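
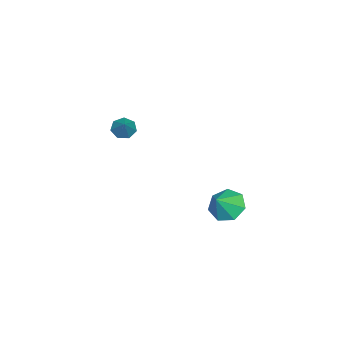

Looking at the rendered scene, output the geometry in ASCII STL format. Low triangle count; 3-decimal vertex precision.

solid 
facet normal -0.681 0.144 -0.718
outer loop
vertex -0.001 4.119 -2.069
vertex -0.674 3.419 -1.572
vertex -0.591 4.497 -1.434
endloop
endfacet
facet normal 0.693 0.680 0.239
outer loop
vertex -0.001 4.119 -2.069
vertex -0.591 4.497 -1.434
vertex 0.354 3.201 -0.488
endloop
endfacet
facet normal -0.681 0.144 -0.718
outer loop
vertex -0.591 4.497 -1.434
vertex -0.674 3.419 -1.572
vertex -1.243 4.064 -0.903
endloop
endfacet
facet normal 0.164 0.657 0.736
outer loop
vertex -0.591 4.497 -1.434
vertex -1.243 4.064 -0.903
vertex 0.354 3.201 -0.488
endloop
endfacet
facet normal -0.680 0.145 -0.718
outer loop
vertex -1.243 4.064 -0.903
vertex -0.674 3.419 -1.572
vertex -1.467 3.145 -0.876
endloop
endfacet
facet normal -0.210 0.080 0.974
outer loop
vertex -1.243 4.064 -0.903
vertex -1.467 3.145 -0.876
vertex 0.354 3.201 -0.488
endloop
endfacet
facet normal -0.680 0.145 -0.718
outer loop
vertex -1.467 3.145 -0.876
vertex -0.674 3.419 -1.572
vertex -1.093 2.433 -1.374
endloop
endfacet
facet normal -0.146 -0.617 0.773
outer loop
vertex -1.467 3.145 -0.876
vertex -1.093 2.433 -1.374
vertex 0.354 3.201 -0.488
endloop
endfacet
facet normal -0.681 0.145 -0.718
outer loop
vertex -1.093 2.433 -1.374
vertex -0.674 3.419 -1.572
vertex -0.404 2.463 -2.021
endloop
endfacet
facet normal 0.307 -0.908 0.285
outer loop
vertex -1.093 2.433 -1.374
vertex -0.404 2.463 -2.021
vertex 0.354 3.201 -0.488
endloop
endfacet
facet normal -0.681 0.145 -0.718
outer loop
vertex -0.404 2.463 -2.021
vertex -0.674 3.419 -1.572
vertex 0.082 3.213 -2.33
endloop
endfacet
facet normal 0.809 -0.575 -0.123
outer loop
vertex -0.404 2.463 -2.021
vertex 0.082 3.213 -2.33
vertex 0.354 3.201 -0.488
endloop
endfacet
facet normal -0.681 0.145 -0.718
outer loop
vertex 0.082 3.213 -2.33
vertex -0.674 3.419 -1.572
vertex -0.001 4.119 -2.069
endloop
endfacet
facet normal 0.981 0.131 -0.144
outer loop
vertex 0.082 3.213 -2.33
vertex -0.001 4.119 -2.069
vertex 0.354 3.201 -0.488
endloop
endfacet
facet normal -0.646 -0.325 -0.690
outer loop
vertex -3.036 -3.973 0.293
vertex -3.597 -3.847 0.759
vertex -3.298 -3.387 0.262
endloop
endfacet
facet normal 0.851 0.360 -0.381
outer loop
vertex -3.036 -3.973 0.293
vertex -3.298 -3.387 0.262
vertex -2.623 -3.353 1.801
endloop
endfacet
facet normal -0.645 -0.327 -0.691
outer loop
vertex -3.298 -3.387 0.262
vertex -3.597 -3.847 0.759
vertex -3.786 -3.148 0.604
endloop
endfacet
facet normal 0.336 0.927 -0.168
outer loop
vertex -3.298 -3.387 0.262
vertex -3.786 -3.148 0.604
vertex -2.623 -3.353 1.801
endloop
endfacet
facet normal -0.645 -0.327 -0.691
outer loop
vertex -3.786 -3.148 0.604
vertex -3.597 -3.847 0.759
vertex -4.132 -3.435 1.063
endloop
endfacet
facet normal -0.235 0.894 0.382
outer loop
vertex -3.786 -3.148 0.604
vertex -4.132 -3.435 1.063
vertex -2.623 -3.353 1.801
endloop
endfacet
facet normal -0.645 -0.328 -0.691
outer loop
vertex -4.132 -3.435 1.063
vertex -3.597 -3.847 0.759
vertex -4.075 -4.032 1.293
endloop
endfacet
facet normal -0.433 0.288 0.854
outer loop
vertex -4.132 -3.435 1.063
vertex -4.075 -4.032 1.293
vertex -2.623 -3.353 1.801
endloop
endfacet
facet normal -0.645 -0.327 -0.691
outer loop
vertex -4.075 -4.032 1.293
vertex -3.597 -3.847 0.759
vertex -3.658 -4.49 1.12
endloop
endfacet
facet normal -0.109 -0.436 0.893
outer loop
vertex -4.075 -4.032 1.293
vertex -3.658 -4.49 1.12
vertex -2.623 -3.353 1.801
endloop
endfacet
facet normal -0.645 -0.327 -0.691
outer loop
vertex -3.658 -4.49 1.12
vertex -3.597 -3.847 0.759
vertex -3.196 -4.463 0.676
endloop
endfacet
facet normal 0.494 -0.731 0.470
outer loop
vertex -3.658 -4.49 1.12
vertex -3.196 -4.463 0.676
vertex -2.623 -3.353 1.801
endloop
endfacet
facet normal -0.646 -0.328 -0.689
outer loop
vertex -3.196 -4.463 0.676
vertex -3.597 -3.847 0.759
vertex -3.036 -3.973 0.293
endloop
endfacet
facet normal 0.921 -0.377 -0.097
outer loop
vertex -3.196 -4.463 0.676
vertex -3.036 -3.973 0.293
vertex -2.623 -3.353 1.801
endloop
endfacet

endsolid


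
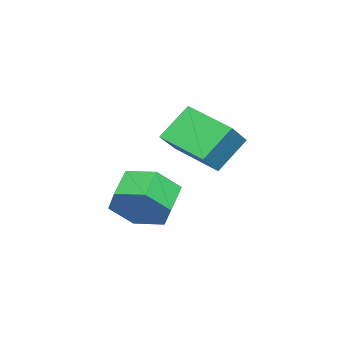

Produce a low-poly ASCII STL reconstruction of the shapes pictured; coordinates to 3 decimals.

solid 
facet normal 0.895 0.088 -0.438
outer loop
vertex 0.976 -3.475 -1.981
vertex 0.58 -3.87 -2.87
vertex 0.561 -2.834 -2.701
endloop
endfacet
facet normal 0.207 0.787 0.581
outer loop
vertex 0.976 -3.475 -1.981
vertex 0.561 -2.834 -2.701
vertex -0.043 -3.576 -1.482
endloop
endfacet
facet normal 0.208 0.786 0.582
outer loop
vertex -0.043 -3.576 -1.482
vertex 0.561 -2.834 -2.701
vertex -0.459 -2.934 -2.201
endloop
endfacet
facet normal -0.894 -0.088 0.439
outer loop
vertex -0.043 -3.576 -1.482
vertex -0.459 -2.934 -2.201
vertex -0.44 -3.97 -2.37
endloop
endfacet
facet normal 0.894 0.088 -0.438
outer loop
vertex 0.561 -2.834 -2.701
vertex 0.58 -3.87 -2.87
vertex 0.164 -3.228 -3.59
endloop
endfacet
facet normal -0.239 0.923 -0.302
outer loop
vertex 0.561 -2.834 -2.701
vertex 0.164 -3.228 -3.59
vertex -0.459 -2.934 -2.201
endloop
endfacet
facet normal -0.239 0.923 -0.302
outer loop
vertex -0.459 -2.934 -2.201
vertex 0.164 -3.228 -3.59
vertex -0.856 -3.328 -3.09
endloop
endfacet
facet normal -0.894 -0.088 0.438
outer loop
vertex -0.459 -2.934 -2.201
vertex -0.856 -3.328 -3.09
vertex -0.44 -3.97 -2.37
endloop
endfacet
facet normal 0.894 0.088 -0.439
outer loop
vertex 0.164 -3.228 -3.59
vertex 0.58 -3.87 -2.87
vertex 0.183 -4.264 -3.758
endloop
endfacet
facet normal -0.447 0.135 -0.884
outer loop
vertex 0.164 -3.228 -3.59
vertex 0.183 -4.264 -3.758
vertex -0.856 -3.328 -3.09
endloop
endfacet
facet normal -0.447 0.136 -0.884
outer loop
vertex -0.856 -3.328 -3.09
vertex 0.183 -4.264 -3.758
vertex -0.836 -4.365 -3.259
endloop
endfacet
facet normal -0.895 -0.089 0.438
outer loop
vertex -0.856 -3.328 -3.09
vertex -0.836 -4.365 -3.259
vertex -0.44 -3.97 -2.37
endloop
endfacet
facet normal 0.894 0.088 -0.439
outer loop
vertex 0.183 -4.264 -3.758
vertex 0.58 -3.87 -2.87
vertex 0.599 -4.906 -3.039
endloop
endfacet
facet normal -0.207 -0.786 -0.582
outer loop
vertex 0.183 -4.264 -3.758
vertex 0.599 -4.906 -3.039
vertex -0.836 -4.365 -3.259
endloop
endfacet
facet normal -0.208 -0.787 -0.581
outer loop
vertex -0.836 -4.365 -3.259
vertex 0.599 -4.906 -3.039
vertex -0.421 -5.006 -2.539
endloop
endfacet
facet normal -0.895 -0.088 0.438
outer loop
vertex -0.836 -4.365 -3.259
vertex -0.421 -5.006 -2.539
vertex -0.44 -3.97 -2.37
endloop
endfacet
facet normal 0.894 0.088 -0.438
outer loop
vertex 0.599 -4.906 -3.039
vertex 0.58 -3.87 -2.87
vertex 0.996 -4.512 -2.15
endloop
endfacet
facet normal 0.239 -0.923 0.302
outer loop
vertex 0.599 -4.906 -3.039
vertex 0.996 -4.512 -2.15
vertex -0.421 -5.006 -2.539
endloop
endfacet
facet normal 0.239 -0.923 0.302
outer loop
vertex -0.421 -5.006 -2.539
vertex 0.996 -4.512 -2.15
vertex -0.024 -4.612 -1.65
endloop
endfacet
facet normal -0.894 -0.088 0.438
outer loop
vertex -0.421 -5.006 -2.539
vertex -0.024 -4.612 -1.65
vertex -0.44 -3.97 -2.37
endloop
endfacet
facet normal 0.895 0.089 -0.438
outer loop
vertex 0.996 -4.512 -2.15
vertex 0.58 -3.87 -2.87
vertex 0.976 -3.475 -1.981
endloop
endfacet
facet normal 0.447 -0.136 0.884
outer loop
vertex 0.996 -4.512 -2.15
vertex 0.976 -3.475 -1.981
vertex -0.024 -4.612 -1.65
endloop
endfacet
facet normal 0.447 -0.135 0.884
outer loop
vertex -0.024 -4.612 -1.65
vertex 0.976 -3.475 -1.981
vertex -0.043 -3.576 -1.482
endloop
endfacet
facet normal -0.894 -0.088 0.439
outer loop
vertex -0.024 -4.612 -1.65
vertex -0.043 -3.576 -1.482
vertex -0.44 -3.97 -2.37
endloop
endfacet
facet normal -0.738 0.057 -0.673
outer loop
vertex -1.407 -2.638 0.417
vertex -0.898 -1.006 -0.003
vertex -0.516 -3.179 -0.606
endloop
endfacet
facet normal -0.289 -0.927 0.239
outer loop
vertex 0.458 -3.254 0.283
vertex -1.407 -2.638 0.417
vertex -0.516 -3.179 -0.606
endloop
endfacet
facet normal -0.737 0.057 -0.673
outer loop
vertex -0.516 -3.179 -0.606
vertex -0.898 -1.006 -0.003
vertex -0.007 -1.547 -1.025
endloop
endfacet
facet normal 0.611 -0.370 -0.700
outer loop
vertex -0.007 -1.547 -1.025
vertex 0.458 -3.254 0.283
vertex -0.516 -3.179 -0.606
endloop
endfacet
facet normal -0.610 0.371 0.700
outer loop
vertex -1.407 -2.638 0.417
vertex 0.076 -1.081 0.886
vertex -0.898 -1.006 -0.003
endloop
endfacet
facet normal -0.289 -0.927 0.239
outer loop
vertex -0.433 -2.713 1.305
vertex -1.407 -2.638 0.417
vertex 0.458 -3.254 0.283
endloop
endfacet
facet normal -0.610 0.370 0.701
outer loop
vertex -0.433 -2.713 1.305
vertex 0.076 -1.081 0.886
vertex -1.407 -2.638 0.417
endloop
endfacet
facet normal 0.289 0.927 -0.239
outer loop
vertex -0.898 -1.006 -0.003
vertex 0.076 -1.081 0.886
vertex -0.007 -1.547 -1.025
endloop
endfacet
facet normal 0.610 -0.371 -0.700
outer loop
vertex 0.967 -1.622 -0.137
vertex 0.458 -3.254 0.283
vertex -0.007 -1.547 -1.025
endloop
endfacet
facet normal 0.289 0.927 -0.239
outer loop
vertex -0.007 -1.547 -1.025
vertex 0.076 -1.081 0.886
vertex 0.967 -1.622 -0.137
endloop
endfacet
facet normal 0.737 -0.057 0.673
outer loop
vertex 0.967 -1.622 -0.137
vertex -0.433 -2.713 1.305
vertex 0.458 -3.254 0.283
endloop
endfacet
facet normal 0.738 -0.057 0.673
outer loop
vertex 0.076 -1.081 0.886
vertex -0.433 -2.713 1.305
vertex 0.967 -1.622 -0.137
endloop
endfacet

endsolid


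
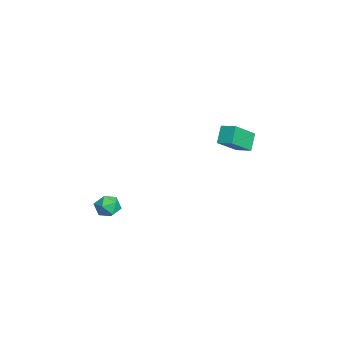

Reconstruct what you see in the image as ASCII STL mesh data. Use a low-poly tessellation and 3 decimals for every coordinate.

solid 
facet normal -0.064 0.420 0.905
outer loop
vertex 2.755 -3.348 0.872
vertex 3.12 -4.036 1.217
vertex 3.602 -3.387 0.95
endloop
endfacet
facet normal 0.005 0.917 0.399
outer loop
vertex 2.755 -3.348 0.872
vertex 3.602 -3.387 0.95
vertex 3.254 -3.075 0.238
endloop
endfacet
facet normal -0.536 0.842 -0.060
outer loop
vertex 2.755 -3.348 0.872
vertex 3.254 -3.075 0.238
vertex 2.556 -3.532 0.065
endloop
endfacet
facet normal -0.940 0.299 0.164
outer loop
vertex 2.755 -3.348 0.872
vertex 2.556 -3.532 0.065
vertex 2.473 -4.125 0.67
endloop
endfacet
facet normal -0.648 0.038 0.761
outer loop
vertex 2.755 -3.348 0.872
vertex 2.473 -4.125 0.67
vertex 3.12 -4.036 1.217
endloop
endfacet
facet normal 0.613 0.789 0.046
outer loop
vertex 3.254 -3.075 0.238
vertex 3.602 -3.387 0.95
vertex 3.927 -3.595 0.19
endloop
endfacet
facet normal 0.501 -0.016 0.865
outer loop
vertex 3.602 -3.387 0.95
vertex 3.12 -4.036 1.217
vertex 3.844 -4.188 0.795
endloop
endfacet
facet normal -0.446 -0.635 0.631
outer loop
vertex 3.12 -4.036 1.217
vertex 2.473 -4.125 0.67
vertex 3.146 -4.645 0.622
endloop
endfacet
facet normal -0.918 -0.213 -0.334
outer loop
vertex 2.473 -4.125 0.67
vertex 2.556 -3.532 0.065
vertex 2.798 -4.333 -0.09
endloop
endfacet
facet normal -0.265 0.668 -0.695
outer loop
vertex 2.556 -3.532 0.065
vertex 3.254 -3.075 0.238
vertex 3.28 -3.684 -0.357
endloop
endfacet
facet normal 0.940 -0.299 -0.164
outer loop
vertex 3.645 -4.372 -0.012
vertex 3.927 -3.595 0.19
vertex 3.844 -4.188 0.795
endloop
endfacet
facet normal 0.536 -0.842 0.060
outer loop
vertex 3.645 -4.372 -0.012
vertex 3.844 -4.188 0.795
vertex 3.146 -4.645 0.622
endloop
endfacet
facet normal -0.005 -0.917 -0.399
outer loop
vertex 3.645 -4.372 -0.012
vertex 3.146 -4.645 0.622
vertex 2.798 -4.333 -0.09
endloop
endfacet
facet normal 0.064 -0.420 -0.905
outer loop
vertex 3.645 -4.372 -0.012
vertex 2.798 -4.333 -0.09
vertex 3.28 -3.684 -0.357
endloop
endfacet
facet normal 0.648 -0.038 -0.761
outer loop
vertex 3.645 -4.372 -0.012
vertex 3.28 -3.684 -0.357
vertex 3.927 -3.595 0.19
endloop
endfacet
facet normal 0.918 0.213 0.334
outer loop
vertex 3.844 -4.188 0.795
vertex 3.927 -3.595 0.19
vertex 3.602 -3.387 0.95
endloop
endfacet
facet normal 0.265 -0.668 0.695
outer loop
vertex 3.146 -4.645 0.622
vertex 3.844 -4.188 0.795
vertex 3.12 -4.036 1.217
endloop
endfacet
facet normal -0.613 -0.789 -0.046
outer loop
vertex 2.798 -4.333 -0.09
vertex 3.146 -4.645 0.622
vertex 2.473 -4.125 0.67
endloop
endfacet
facet normal -0.501 0.016 -0.865
outer loop
vertex 3.28 -3.684 -0.357
vertex 2.798 -4.333 -0.09
vertex 2.556 -3.532 0.065
endloop
endfacet
facet normal 0.446 0.635 -0.631
outer loop
vertex 3.927 -3.595 0.19
vertex 3.28 -3.684 -0.357
vertex 3.254 -3.075 0.238
endloop
endfacet
facet normal -0.601 -0.754 -0.266
outer loop
vertex -0.539 2.656 3.206
vertex -1.348 2.959 4.177
vertex -1.562 3.91 1.964
endloop
endfacet
facet normal 0.623 -0.232 -0.747
outer loop
vertex -0.932 4.701 2.243
vertex -0.539 2.656 3.206
vertex -1.562 3.91 1.964
endloop
endfacet
facet normal -0.600 -0.754 -0.266
outer loop
vertex -1.562 3.91 1.964
vertex -1.348 2.959 4.177
vertex -2.372 4.212 2.935
endloop
endfacet
facet normal -0.501 0.614 -0.609
outer loop
vertex -2.372 4.212 2.935
vertex -0.932 4.701 2.243
vertex -1.562 3.91 1.964
endloop
endfacet
facet normal 0.501 -0.614 0.609
outer loop
vertex -0.539 2.656 3.206
vertex -0.718 3.75 4.456
vertex -1.348 2.959 4.177
endloop
endfacet
facet normal 0.622 -0.232 -0.748
outer loop
vertex 0.092 3.448 3.485
vertex -0.539 2.656 3.206
vertex -0.932 4.701 2.243
endloop
endfacet
facet normal 0.501 -0.614 0.609
outer loop
vertex 0.092 3.448 3.485
vertex -0.718 3.75 4.456
vertex -0.539 2.656 3.206
endloop
endfacet
facet normal -0.622 0.232 0.747
outer loop
vertex -1.348 2.959 4.177
vertex -0.718 3.75 4.456
vertex -2.372 4.212 2.935
endloop
endfacet
facet normal -0.501 0.614 -0.609
outer loop
vertex -1.741 5.004 3.214
vertex -0.932 4.701 2.243
vertex -2.372 4.212 2.935
endloop
endfacet
facet normal -0.622 0.233 0.747
outer loop
vertex -2.372 4.212 2.935
vertex -0.718 3.75 4.456
vertex -1.741 5.004 3.214
endloop
endfacet
facet normal 0.601 0.754 0.265
outer loop
vertex -1.741 5.004 3.214
vertex 0.092 3.448 3.485
vertex -0.932 4.701 2.243
endloop
endfacet
facet normal 0.601 0.754 0.267
outer loop
vertex -0.718 3.75 4.456
vertex 0.092 3.448 3.485
vertex -1.741 5.004 3.214
endloop
endfacet

endsolid


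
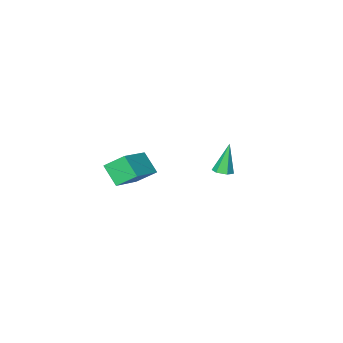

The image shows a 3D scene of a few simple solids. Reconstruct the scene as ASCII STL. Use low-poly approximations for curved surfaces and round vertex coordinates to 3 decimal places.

solid 
facet normal 0.286 0.086 -0.954
outer loop
vertex -3.087 -0.051 0.15
vertex -3.592 -0.192 -0.014
vertex -3.468 0.337 0.071
endloop
endfacet
facet normal 0.567 0.658 0.495
outer loop
vertex -3.087 -0.051 0.15
vertex -3.468 0.337 0.071
vertex -4.108 -0.348 1.714
endloop
endfacet
facet normal 0.285 0.087 -0.955
outer loop
vertex -3.468 0.337 0.071
vertex -3.592 -0.192 -0.014
vertex -3.974 0.196 -0.093
endloop
endfacet
facet normal -0.334 0.909 0.249
outer loop
vertex -3.468 0.337 0.071
vertex -3.974 0.196 -0.093
vertex -4.108 -0.348 1.714
endloop
endfacet
facet normal 0.285 0.087 -0.955
outer loop
vertex -3.974 0.196 -0.093
vertex -3.592 -0.192 -0.014
vertex -4.098 -0.333 -0.178
endloop
endfacet
facet normal -0.973 0.229 -0.003
outer loop
vertex -3.974 0.196 -0.093
vertex -4.098 -0.333 -0.178
vertex -4.108 -0.348 1.714
endloop
endfacet
facet normal 0.285 0.087 -0.955
outer loop
vertex -4.098 -0.333 -0.178
vertex -3.592 -0.192 -0.014
vertex -3.716 -0.721 -0.099
endloop
endfacet
facet normal -0.712 -0.703 -0.009
outer loop
vertex -4.098 -0.333 -0.178
vertex -3.716 -0.721 -0.099
vertex -4.108 -0.348 1.714
endloop
endfacet
facet normal 0.286 0.086 -0.954
outer loop
vertex -3.716 -0.721 -0.099
vertex -3.592 -0.192 -0.014
vertex -3.211 -0.58 0.065
endloop
endfacet
facet normal 0.189 -0.953 0.237
outer loop
vertex -3.716 -0.721 -0.099
vertex -3.211 -0.58 0.065
vertex -4.108 -0.348 1.714
endloop
endfacet
facet normal 0.286 0.086 -0.954
outer loop
vertex -3.211 -0.58 0.065
vertex -3.592 -0.192 -0.014
vertex -3.087 -0.051 0.15
endloop
endfacet
facet normal 0.829 -0.273 0.489
outer loop
vertex -3.211 -0.58 0.065
vertex -3.087 -0.051 0.15
vertex -4.108 -0.348 1.714
endloop
endfacet
facet normal -0.832 -0.447 -0.329
outer loop
vertex 2.063 -0.338 2.349
vertex 1.386 0.38 3.083
vertex 1.965 0.549 1.391
endloop
endfacet
facet normal 0.551 -0.584 -0.597
outer loop
vertex 3.694 1.48 2.077
vertex 2.063 -0.338 2.349
vertex 1.965 0.549 1.391
endloop
endfacet
facet normal -0.832 -0.447 -0.329
outer loop
vertex 1.965 0.549 1.391
vertex 1.386 0.38 3.083
vertex 1.288 1.267 2.125
endloop
endfacet
facet normal -0.075 0.678 -0.732
outer loop
vertex 1.288 1.267 2.125
vertex 3.694 1.48 2.077
vertex 1.965 0.549 1.391
endloop
endfacet
facet normal 0.075 -0.678 0.732
outer loop
vertex 2.063 -0.338 2.349
vertex 3.115 1.311 3.769
vertex 1.386 0.38 3.083
endloop
endfacet
facet normal 0.551 -0.584 -0.597
outer loop
vertex 3.792 0.593 3.035
vertex 2.063 -0.338 2.349
vertex 3.694 1.48 2.077
endloop
endfacet
facet normal 0.075 -0.678 0.732
outer loop
vertex 3.792 0.593 3.035
vertex 3.115 1.311 3.769
vertex 2.063 -0.338 2.349
endloop
endfacet
facet normal -0.551 0.584 0.597
outer loop
vertex 1.386 0.38 3.083
vertex 3.115 1.311 3.769
vertex 1.288 1.267 2.125
endloop
endfacet
facet normal -0.075 0.678 -0.732
outer loop
vertex 3.017 2.198 2.811
vertex 3.694 1.48 2.077
vertex 1.288 1.267 2.125
endloop
endfacet
facet normal -0.551 0.584 0.597
outer loop
vertex 1.288 1.267 2.125
vertex 3.115 1.311 3.769
vertex 3.017 2.198 2.811
endloop
endfacet
facet normal 0.832 0.447 0.329
outer loop
vertex 3.017 2.198 2.811
vertex 3.792 0.593 3.035
vertex 3.694 1.48 2.077
endloop
endfacet
facet normal 0.832 0.447 0.329
outer loop
vertex 3.115 1.311 3.769
vertex 3.792 0.593 3.035
vertex 3.017 2.198 2.811
endloop
endfacet

endsolid


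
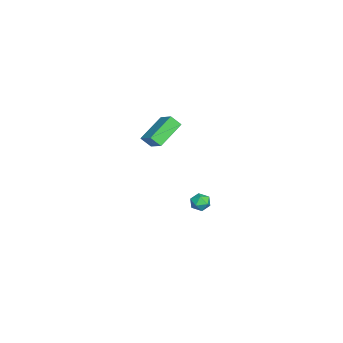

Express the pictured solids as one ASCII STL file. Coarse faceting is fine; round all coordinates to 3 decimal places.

solid 
facet normal -0.970 -0.205 0.130
outer loop
vertex 0.172 2.167 -4.024
vertex 0.304 1.519 -4.063
vertex 0.318 1.825 -3.476
endloop
endfacet
facet normal -0.792 0.401 0.461
outer loop
vertex 0.172 2.167 -4.024
vertex 0.318 1.825 -3.476
vertex 0.572 2.43 -3.566
endloop
endfacet
facet normal -0.528 0.849 -0.027
outer loop
vertex 0.172 2.167 -4.024
vertex 0.572 2.43 -3.566
vertex 0.714 2.498 -4.21
endloop
endfacet
facet normal -0.544 0.520 -0.659
outer loop
vertex 0.172 2.167 -4.024
vertex 0.714 2.498 -4.21
vertex 0.548 1.935 -4.517
endloop
endfacet
facet normal -0.817 -0.133 -0.561
outer loop
vertex 0.172 2.167 -4.024
vertex 0.548 1.935 -4.517
vertex 0.304 1.519 -4.063
endloop
endfacet
facet normal -0.272 0.252 0.929
outer loop
vertex 0.572 2.43 -3.566
vertex 0.318 1.825 -3.476
vertex 0.952 1.945 -3.323
endloop
endfacet
facet normal -0.560 -0.729 0.393
outer loop
vertex 0.318 1.825 -3.476
vertex 0.304 1.519 -4.063
vertex 0.786 1.382 -3.63
endloop
endfacet
facet normal -0.314 -0.610 -0.728
outer loop
vertex 0.304 1.519 -4.063
vertex 0.548 1.935 -4.517
vertex 0.928 1.45 -4.274
endloop
endfacet
facet normal 0.130 0.445 -0.886
outer loop
vertex 0.548 1.935 -4.517
vertex 0.714 2.498 -4.21
vertex 1.182 2.055 -4.364
endloop
endfacet
facet normal 0.155 0.978 0.137
outer loop
vertex 0.714 2.498 -4.21
vertex 0.572 2.43 -3.566
vertex 1.196 2.361 -3.777
endloop
endfacet
facet normal 0.544 -0.520 0.659
outer loop
vertex 1.328 1.713 -3.816
vertex 0.952 1.945 -3.323
vertex 0.786 1.382 -3.63
endloop
endfacet
facet normal 0.528 -0.849 0.027
outer loop
vertex 1.328 1.713 -3.816
vertex 0.786 1.382 -3.63
vertex 0.928 1.45 -4.274
endloop
endfacet
facet normal 0.792 -0.401 -0.461
outer loop
vertex 1.328 1.713 -3.816
vertex 0.928 1.45 -4.274
vertex 1.182 2.055 -4.364
endloop
endfacet
facet normal 0.970 0.205 -0.130
outer loop
vertex 1.328 1.713 -3.816
vertex 1.182 2.055 -4.364
vertex 1.196 2.361 -3.777
endloop
endfacet
facet normal 0.817 0.133 0.561
outer loop
vertex 1.328 1.713 -3.816
vertex 1.196 2.361 -3.777
vertex 0.952 1.945 -3.323
endloop
endfacet
facet normal -0.130 -0.445 0.886
outer loop
vertex 0.786 1.382 -3.63
vertex 0.952 1.945 -3.323
vertex 0.318 1.825 -3.476
endloop
endfacet
facet normal -0.155 -0.978 -0.137
outer loop
vertex 0.928 1.45 -4.274
vertex 0.786 1.382 -3.63
vertex 0.304 1.519 -4.063
endloop
endfacet
facet normal 0.272 -0.252 -0.929
outer loop
vertex 1.182 2.055 -4.364
vertex 0.928 1.45 -4.274
vertex 0.548 1.935 -4.517
endloop
endfacet
facet normal 0.560 0.729 -0.393
outer loop
vertex 1.196 2.361 -3.777
vertex 1.182 2.055 -4.364
vertex 0.714 2.498 -4.21
endloop
endfacet
facet normal 0.314 0.610 0.728
outer loop
vertex 0.952 1.945 -3.323
vertex 1.196 2.361 -3.777
vertex 0.572 2.43 -3.566
endloop
endfacet
facet normal -0.691 0.540 0.481
outer loop
vertex 2.456 -0.154 4.007
vertex 3.358 0.441 4.635
vertex 2.49 0.408 3.425
endloop
endfacet
facet normal -0.722 -0.476 -0.502
outer loop
vertex 3.782 -0.601 2.525
vertex 2.456 -0.154 4.007
vertex 2.49 0.408 3.425
endloop
endfacet
facet normal -0.691 0.540 0.481
outer loop
vertex 2.49 0.408 3.425
vertex 3.358 0.441 4.635
vertex 3.392 1.003 4.053
endloop
endfacet
facet normal 0.042 0.694 -0.718
outer loop
vertex 3.392 1.003 4.053
vertex 3.782 -0.601 2.525
vertex 2.49 0.408 3.425
endloop
endfacet
facet normal -0.042 -0.694 0.718
outer loop
vertex 2.456 -0.154 4.007
vertex 4.65 -0.568 3.735
vertex 3.358 0.441 4.635
endloop
endfacet
facet normal -0.722 -0.476 -0.502
outer loop
vertex 3.748 -1.163 3.107
vertex 2.456 -0.154 4.007
vertex 3.782 -0.601 2.525
endloop
endfacet
facet normal -0.042 -0.694 0.718
outer loop
vertex 3.748 -1.163 3.107
vertex 4.65 -0.568 3.735
vertex 2.456 -0.154 4.007
endloop
endfacet
facet normal 0.722 0.476 0.502
outer loop
vertex 3.358 0.441 4.635
vertex 4.65 -0.568 3.735
vertex 3.392 1.003 4.053
endloop
endfacet
facet normal 0.042 0.694 -0.718
outer loop
vertex 4.684 -0.006 3.153
vertex 3.782 -0.601 2.525
vertex 3.392 1.003 4.053
endloop
endfacet
facet normal 0.722 0.476 0.502
outer loop
vertex 3.392 1.003 4.053
vertex 4.65 -0.568 3.735
vertex 4.684 -0.006 3.153
endloop
endfacet
facet normal 0.691 -0.540 -0.481
outer loop
vertex 4.684 -0.006 3.153
vertex 3.748 -1.163 3.107
vertex 3.782 -0.601 2.525
endloop
endfacet
facet normal 0.691 -0.540 -0.481
outer loop
vertex 4.65 -0.568 3.735
vertex 3.748 -1.163 3.107
vertex 4.684 -0.006 3.153
endloop
endfacet

endsolid


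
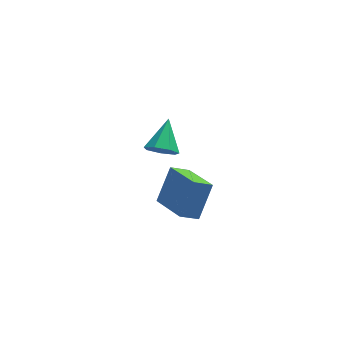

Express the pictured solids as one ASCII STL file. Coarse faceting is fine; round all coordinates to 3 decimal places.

solid 
facet normal -0.311 -0.773 -0.553
outer loop
vertex -2.617 0.726 -1.853
vertex -3.214 0.616 -1.364
vertex -3.185 1.062 -2.003
endloop
endfacet
facet normal 0.532 0.668 -0.520
outer loop
vertex -2.617 0.726 -1.853
vertex -3.185 1.062 -2.003
vertex -2.706 1.884 -0.456
endloop
endfacet
facet normal -0.309 -0.773 -0.554
outer loop
vertex -3.185 1.062 -2.003
vertex -3.214 0.616 -1.364
vertex -3.776 1.061 -1.672
endloop
endfacet
facet normal -0.226 0.887 -0.401
outer loop
vertex -3.185 1.062 -2.003
vertex -3.776 1.061 -1.672
vertex -2.706 1.884 -0.456
endloop
endfacet
facet normal -0.310 -0.774 -0.553
outer loop
vertex -3.776 1.061 -1.672
vertex -3.214 0.616 -1.364
vertex -3.943 0.725 -1.108
endloop
endfacet
facet normal -0.722 0.667 0.184
outer loop
vertex -3.776 1.061 -1.672
vertex -3.943 0.725 -1.108
vertex -2.706 1.884 -0.456
endloop
endfacet
facet normal -0.310 -0.773 -0.553
outer loop
vertex -3.943 0.725 -1.108
vertex -3.214 0.616 -1.364
vertex -3.562 0.307 -0.737
endloop
endfacet
facet normal -0.582 0.174 0.794
outer loop
vertex -3.943 0.725 -1.108
vertex -3.562 0.307 -0.737
vertex -2.706 1.884 -0.456
endloop
endfacet
facet normal -0.311 -0.773 -0.553
outer loop
vertex -3.562 0.307 -0.737
vertex -3.214 0.616 -1.364
vertex -2.919 0.121 -0.838
endloop
endfacet
facet normal 0.089 -0.221 0.971
outer loop
vertex -3.562 0.307 -0.737
vertex -2.919 0.121 -0.838
vertex -2.706 1.884 -0.456
endloop
endfacet
facet normal -0.309 -0.773 -0.554
outer loop
vertex -2.919 0.121 -0.838
vertex -3.214 0.616 -1.364
vertex -2.498 0.308 -1.334
endloop
endfacet
facet normal 0.783 -0.221 0.581
outer loop
vertex -2.919 0.121 -0.838
vertex -2.498 0.308 -1.334
vertex -2.706 1.884 -0.456
endloop
endfacet
facet normal -0.310 -0.774 -0.552
outer loop
vertex -2.498 0.308 -1.334
vertex -3.214 0.616 -1.364
vertex -2.617 0.726 -1.853
endloop
endfacet
facet normal 0.981 0.176 -0.083
outer loop
vertex -2.498 0.308 -1.334
vertex -2.617 0.726 -1.853
vertex -2.706 1.884 -0.456
endloop
endfacet
facet normal -0.400 -0.464 -0.790
outer loop
vertex -3.328 -4.969 0.117
vertex -4.003 -3.347 -0.494
vertex -2.537 -4.823 -0.369
endloop
endfacet
facet normal 0.363 -0.872 0.329
outer loop
vertex -1.857 -4.033 0.974
vertex -3.328 -4.969 0.117
vertex -2.537 -4.823 -0.369
endloop
endfacet
facet normal -0.400 -0.464 -0.790
outer loop
vertex -2.537 -4.823 -0.369
vertex -4.003 -3.347 -0.494
vertex -3.212 -3.201 -0.98
endloop
endfacet
facet normal 0.842 0.155 -0.517
outer loop
vertex -3.212 -3.201 -0.98
vertex -1.857 -4.033 0.974
vertex -2.537 -4.823 -0.369
endloop
endfacet
facet normal -0.842 -0.155 0.517
outer loop
vertex -3.328 -4.969 0.117
vertex -3.323 -2.557 0.849
vertex -4.003 -3.347 -0.494
endloop
endfacet
facet normal 0.363 -0.872 0.329
outer loop
vertex -2.648 -4.179 1.46
vertex -3.328 -4.969 0.117
vertex -1.857 -4.033 0.974
endloop
endfacet
facet normal -0.842 -0.155 0.517
outer loop
vertex -2.648 -4.179 1.46
vertex -3.323 -2.557 0.849
vertex -3.328 -4.969 0.117
endloop
endfacet
facet normal -0.363 0.872 -0.329
outer loop
vertex -4.003 -3.347 -0.494
vertex -3.323 -2.557 0.849
vertex -3.212 -3.201 -0.98
endloop
endfacet
facet normal 0.842 0.155 -0.517
outer loop
vertex -2.532 -2.411 0.363
vertex -1.857 -4.033 0.974
vertex -3.212 -3.201 -0.98
endloop
endfacet
facet normal -0.363 0.872 -0.329
outer loop
vertex -3.212 -3.201 -0.98
vertex -3.323 -2.557 0.849
vertex -2.532 -2.411 0.363
endloop
endfacet
facet normal 0.400 0.464 0.790
outer loop
vertex -2.532 -2.411 0.363
vertex -2.648 -4.179 1.46
vertex -1.857 -4.033 0.974
endloop
endfacet
facet normal 0.400 0.464 0.790
outer loop
vertex -3.323 -2.557 0.849
vertex -2.648 -4.179 1.46
vertex -2.532 -2.411 0.363
endloop
endfacet

endsolid


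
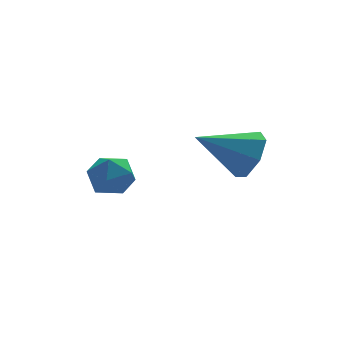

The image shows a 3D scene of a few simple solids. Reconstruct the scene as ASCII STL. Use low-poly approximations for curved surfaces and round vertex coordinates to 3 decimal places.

solid 
facet normal -0.699 0.684 0.208
outer loop
vertex 0.722 1.352 -0.732
vertex 0.378 0.779 -0.004
vertex 1.085 1.444 0.183
endloop
endfacet
facet normal -0.111 0.992 -0.056
outer loop
vertex 0.722 1.352 -0.732
vertex 1.085 1.444 0.183
vertex 1.694 1.468 -0.595
endloop
endfacet
facet normal 0.014 0.714 -0.700
outer loop
vertex 0.722 1.352 -0.732
vertex 1.694 1.468 -0.595
vertex 1.363 0.819 -1.263
endloop
endfacet
facet normal -0.498 0.233 -0.835
outer loop
vertex 0.722 1.352 -0.732
vertex 1.363 0.819 -1.263
vertex 0.55 0.393 -0.897
endloop
endfacet
facet normal -0.937 0.215 -0.274
outer loop
vertex 0.722 1.352 -0.732
vertex 0.55 0.393 -0.897
vertex 0.378 0.779 -0.004
endloop
endfacet
facet normal 0.438 0.820 0.368
outer loop
vertex 1.694 1.468 -0.595
vertex 1.085 1.444 0.183
vertex 1.95 0.967 0.217
endloop
endfacet
facet normal -0.514 0.323 0.795
outer loop
vertex 1.085 1.444 0.183
vertex 0.378 0.779 -0.004
vertex 1.137 0.541 0.583
endloop
endfacet
facet normal -0.900 -0.436 0.015
outer loop
vertex 0.378 0.779 -0.004
vertex 0.55 0.393 -0.897
vertex 0.806 -0.108 -0.085
endloop
endfacet
facet normal -0.189 -0.407 -0.894
outer loop
vertex 0.55 0.393 -0.897
vertex 1.363 0.819 -1.263
vertex 1.415 -0.084 -0.863
endloop
endfacet
facet normal 0.638 0.370 -0.675
outer loop
vertex 1.363 0.819 -1.263
vertex 1.694 1.468 -0.595
vertex 2.122 0.581 -0.676
endloop
endfacet
facet normal 0.498 -0.233 0.835
outer loop
vertex 1.778 0.008 0.052
vertex 1.95 0.967 0.217
vertex 1.137 0.541 0.583
endloop
endfacet
facet normal -0.014 -0.714 0.700
outer loop
vertex 1.778 0.008 0.052
vertex 1.137 0.541 0.583
vertex 0.806 -0.108 -0.085
endloop
endfacet
facet normal 0.111 -0.992 0.056
outer loop
vertex 1.778 0.008 0.052
vertex 0.806 -0.108 -0.085
vertex 1.415 -0.084 -0.863
endloop
endfacet
facet normal 0.699 -0.684 -0.208
outer loop
vertex 1.778 0.008 0.052
vertex 1.415 -0.084 -0.863
vertex 2.122 0.581 -0.676
endloop
endfacet
facet normal 0.937 -0.215 0.274
outer loop
vertex 1.778 0.008 0.052
vertex 2.122 0.581 -0.676
vertex 1.95 0.967 0.217
endloop
endfacet
facet normal 0.189 0.407 0.894
outer loop
vertex 1.137 0.541 0.583
vertex 1.95 0.967 0.217
vertex 1.085 1.444 0.183
endloop
endfacet
facet normal -0.638 -0.370 0.675
outer loop
vertex 0.806 -0.108 -0.085
vertex 1.137 0.541 0.583
vertex 0.378 0.779 -0.004
endloop
endfacet
facet normal -0.438 -0.820 -0.368
outer loop
vertex 1.415 -0.084 -0.863
vertex 0.806 -0.108 -0.085
vertex 0.55 0.393 -0.897
endloop
endfacet
facet normal 0.514 -0.323 -0.795
outer loop
vertex 2.122 0.581 -0.676
vertex 1.415 -0.084 -0.863
vertex 1.363 0.819 -1.263
endloop
endfacet
facet normal 0.900 0.436 -0.015
outer loop
vertex 1.95 0.967 0.217
vertex 2.122 0.581 -0.676
vertex 1.694 1.468 -0.595
endloop
endfacet
facet normal 0.855 -0.221 -0.469
outer loop
vertex 5.42 -2.824 2.827
vertex 4.861 -3.275 2.02
vertex 5.183 -2.25 2.125
endloop
endfacet
facet normal 0.057 0.782 0.620
outer loop
vertex 5.42 -2.824 2.827
vertex 5.183 -2.25 2.125
vertex 3.039 -2.805 3.02
endloop
endfacet
facet normal 0.855 -0.221 -0.469
outer loop
vertex 5.183 -2.25 2.125
vertex 4.861 -3.275 2.02
vertex 4.704 -2.448 1.344
endloop
endfacet
facet normal -0.278 0.958 -0.072
outer loop
vertex 5.183 -2.25 2.125
vertex 4.704 -2.448 1.344
vertex 3.039 -2.805 3.02
endloop
endfacet
facet normal 0.855 -0.222 -0.470
outer loop
vertex 4.704 -2.448 1.344
vertex 4.861 -3.275 2.02
vertex 4.342 -3.269 1.073
endloop
endfacet
facet normal -0.671 0.482 -0.564
outer loop
vertex 4.704 -2.448 1.344
vertex 4.342 -3.269 1.073
vertex 3.039 -2.805 3.02
endloop
endfacet
facet normal 0.855 -0.221 -0.470
outer loop
vertex 4.342 -3.269 1.073
vertex 4.861 -3.275 2.02
vertex 4.371 -4.095 1.515
endloop
endfacet
facet normal -0.826 -0.288 -0.484
outer loop
vertex 4.342 -3.269 1.073
vertex 4.371 -4.095 1.515
vertex 3.039 -2.805 3.02
endloop
endfacet
facet normal 0.855 -0.221 -0.470
outer loop
vertex 4.371 -4.095 1.515
vertex 4.861 -3.275 2.02
vertex 4.769 -4.304 2.337
endloop
endfacet
facet normal -0.627 -0.772 0.107
outer loop
vertex 4.371 -4.095 1.515
vertex 4.769 -4.304 2.337
vertex 3.039 -2.805 3.02
endloop
endfacet
facet normal 0.855 -0.221 -0.469
outer loop
vertex 4.769 -4.304 2.337
vertex 4.861 -3.275 2.02
vertex 5.235 -3.738 2.921
endloop
endfacet
facet normal -0.223 -0.605 0.764
outer loop
vertex 4.769 -4.304 2.337
vertex 5.235 -3.738 2.921
vertex 3.039 -2.805 3.02
endloop
endfacet
facet normal 0.855 -0.221 -0.469
outer loop
vertex 5.235 -3.738 2.921
vertex 4.861 -3.275 2.02
vertex 5.42 -2.824 2.827
endloop
endfacet
facet normal 0.081 0.086 0.993
outer loop
vertex 5.235 -3.738 2.921
vertex 5.42 -2.824 2.827
vertex 3.039 -2.805 3.02
endloop
endfacet

endsolid


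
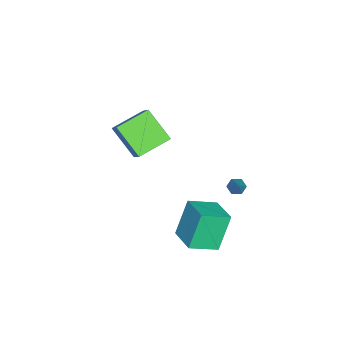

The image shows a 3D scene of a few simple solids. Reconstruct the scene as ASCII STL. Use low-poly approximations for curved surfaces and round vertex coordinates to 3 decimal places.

solid 
facet normal -0.700 0.652 0.292
outer loop
vertex -0.855 -3.671 3.859
vertex -0.165 -2.334 2.526
vertex -1.857 -4.253 2.756
endloop
endfacet
facet normal -0.344 -0.665 0.663
outer loop
vertex -0.555 -5.466 2.214
vertex -0.855 -3.671 3.859
vertex -1.857 -4.253 2.756
endloop
endfacet
facet normal -0.700 0.652 0.292
outer loop
vertex -1.857 -4.253 2.756
vertex -0.165 -2.334 2.526
vertex -1.167 -2.916 1.423
endloop
endfacet
facet normal -0.626 -0.364 -0.689
outer loop
vertex -1.167 -2.916 1.423
vertex -0.555 -5.466 2.214
vertex -1.857 -4.253 2.756
endloop
endfacet
facet normal 0.626 0.364 0.689
outer loop
vertex -0.855 -3.671 3.859
vertex 1.137 -3.547 1.984
vertex -0.165 -2.334 2.526
endloop
endfacet
facet normal -0.344 -0.665 0.663
outer loop
vertex 0.447 -4.884 3.317
vertex -0.855 -3.671 3.859
vertex -0.555 -5.466 2.214
endloop
endfacet
facet normal 0.626 0.364 0.689
outer loop
vertex 0.447 -4.884 3.317
vertex 1.137 -3.547 1.984
vertex -0.855 -3.671 3.859
endloop
endfacet
facet normal 0.344 0.665 -0.663
outer loop
vertex -0.165 -2.334 2.526
vertex 1.137 -3.547 1.984
vertex -1.167 -2.916 1.423
endloop
endfacet
facet normal -0.626 -0.364 -0.689
outer loop
vertex 0.135 -4.129 0.881
vertex -0.555 -5.466 2.214
vertex -1.167 -2.916 1.423
endloop
endfacet
facet normal 0.344 0.665 -0.663
outer loop
vertex -1.167 -2.916 1.423
vertex 1.137 -3.547 1.984
vertex 0.135 -4.129 0.881
endloop
endfacet
facet normal 0.700 -0.652 -0.292
outer loop
vertex 0.135 -4.129 0.881
vertex 0.447 -4.884 3.317
vertex -0.555 -5.466 2.214
endloop
endfacet
facet normal 0.700 -0.652 -0.292
outer loop
vertex 1.137 -3.547 1.984
vertex 0.447 -4.884 3.317
vertex 0.135 -4.129 0.881
endloop
endfacet
facet normal -0.758 -0.618 -0.208
outer loop
vertex 0.216 -1.365 -1.854
vertex -0.65 -0.087 -2.491
vertex 1.069 -1.757 -3.799
endloop
endfacet
facet normal 0.519 -0.765 0.382
outer loop
vertex 2.35 -0.713 -3.449
vertex 0.216 -1.365 -1.854
vertex 1.069 -1.757 -3.799
endloop
endfacet
facet normal -0.758 -0.618 -0.207
outer loop
vertex 1.069 -1.757 -3.799
vertex -0.65 -0.087 -2.491
vertex 0.202 -0.48 -4.437
endloop
endfacet
facet normal 0.395 -0.182 -0.901
outer loop
vertex 0.202 -0.48 -4.437
vertex 2.35 -0.713 -3.449
vertex 1.069 -1.757 -3.799
endloop
endfacet
facet normal -0.394 0.182 0.901
outer loop
vertex 0.216 -1.365 -1.854
vertex 0.631 0.957 -2.141
vertex -0.65 -0.087 -2.491
endloop
endfacet
facet normal 0.519 -0.765 0.382
outer loop
vertex 1.498 -0.32 -1.503
vertex 0.216 -1.365 -1.854
vertex 2.35 -0.713 -3.449
endloop
endfacet
facet normal -0.395 0.182 0.901
outer loop
vertex 1.498 -0.32 -1.503
vertex 0.631 0.957 -2.141
vertex 0.216 -1.365 -1.854
endloop
endfacet
facet normal -0.519 0.765 -0.382
outer loop
vertex -0.65 -0.087 -2.491
vertex 0.631 0.957 -2.141
vertex 0.202 -0.48 -4.437
endloop
endfacet
facet normal 0.395 -0.182 -0.901
outer loop
vertex 1.484 0.565 -4.086
vertex 2.35 -0.713 -3.449
vertex 0.202 -0.48 -4.437
endloop
endfacet
facet normal -0.519 0.765 -0.382
outer loop
vertex 0.202 -0.48 -4.437
vertex 0.631 0.957 -2.141
vertex 1.484 0.565 -4.086
endloop
endfacet
facet normal 0.759 0.618 0.207
outer loop
vertex 1.484 0.565 -4.086
vertex 1.498 -0.32 -1.503
vertex 2.35 -0.713 -3.449
endloop
endfacet
facet normal 0.758 0.618 0.208
outer loop
vertex 0.631 0.957 -2.141
vertex 1.498 -0.32 -1.503
vertex 1.484 0.565 -4.086
endloop
endfacet
facet normal -0.647 -0.224 -0.729
outer loop
vertex -3.325 0.516 -4.176
vertex -3.564 0.179 -3.86
vertex -3.718 0.675 -3.876
endloop
endfacet
facet normal 0.264 0.951 -0.159
outer loop
vertex -3.325 0.516 -4.176
vertex -3.718 0.675 -3.876
vertex -2.516 0.541 -2.68
endloop
endfacet
facet normal -0.646 -0.224 -0.730
outer loop
vertex -3.718 0.675 -3.876
vertex -3.564 0.179 -3.86
vertex -3.958 0.338 -3.56
endloop
endfacet
facet normal -0.412 0.762 0.500
outer loop
vertex -3.718 0.675 -3.876
vertex -3.958 0.338 -3.56
vertex -2.516 0.541 -2.68
endloop
endfacet
facet normal -0.646 -0.224 -0.730
outer loop
vertex -3.958 0.338 -3.56
vertex -3.564 0.179 -3.86
vertex -3.803 -0.158 -3.545
endloop
endfacet
facet normal -0.503 -0.131 0.854
outer loop
vertex -3.958 0.338 -3.56
vertex -3.803 -0.158 -3.545
vertex -2.516 0.541 -2.68
endloop
endfacet
facet normal -0.647 -0.223 -0.729
outer loop
vertex -3.803 -0.158 -3.545
vertex -3.564 0.179 -3.86
vertex -3.41 -0.317 -3.845
endloop
endfacet
facet normal 0.083 -0.832 0.549
outer loop
vertex -3.803 -0.158 -3.545
vertex -3.41 -0.317 -3.845
vertex -2.516 0.541 -2.68
endloop
endfacet
facet normal -0.648 -0.223 -0.728
outer loop
vertex -3.41 -0.317 -3.845
vertex -3.564 0.179 -3.86
vertex -3.171 0.02 -4.161
endloop
endfacet
facet normal 0.759 -0.642 -0.110
outer loop
vertex -3.41 -0.317 -3.845
vertex -3.171 0.02 -4.161
vertex -2.516 0.541 -2.68
endloop
endfacet
facet normal -0.648 -0.223 -0.728
outer loop
vertex -3.171 0.02 -4.161
vertex -3.564 0.179 -3.86
vertex -3.325 0.516 -4.176
endloop
endfacet
facet normal 0.850 0.250 -0.464
outer loop
vertex -3.171 0.02 -4.161
vertex -3.325 0.516 -4.176
vertex -2.516 0.541 -2.68
endloop
endfacet

endsolid


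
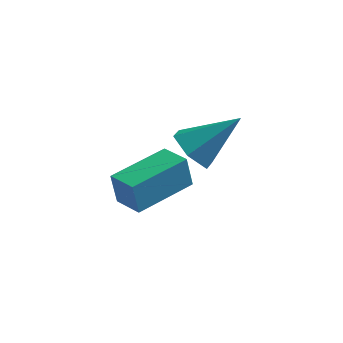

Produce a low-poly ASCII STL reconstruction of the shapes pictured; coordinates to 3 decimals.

solid 
facet normal -0.695 -0.291 -0.658
outer loop
vertex 1.821 -0.993 -0.199
vertex 1.308 -1.215 0.441
vertex 1.276 -0.427 0.126
endloop
endfacet
facet normal 0.563 0.746 -0.355
outer loop
vertex 1.821 -0.993 -0.199
vertex 1.276 -0.427 0.126
vertex 2.572 -0.685 1.639
endloop
endfacet
facet normal -0.695 -0.291 -0.658
outer loop
vertex 1.276 -0.427 0.126
vertex 1.308 -1.215 0.441
vertex 0.763 -0.649 0.766
endloop
endfacet
facet normal -0.102 0.962 0.252
outer loop
vertex 1.276 -0.427 0.126
vertex 0.763 -0.649 0.766
vertex 2.572 -0.685 1.639
endloop
endfacet
facet normal -0.695 -0.292 -0.657
outer loop
vertex 0.763 -0.649 0.766
vertex 1.308 -1.215 0.441
vertex 0.795 -1.437 1.082
endloop
endfacet
facet normal -0.406 0.326 0.854
outer loop
vertex 0.763 -0.649 0.766
vertex 0.795 -1.437 1.082
vertex 2.572 -0.685 1.639
endloop
endfacet
facet normal -0.695 -0.291 -0.657
outer loop
vertex 0.795 -1.437 1.082
vertex 1.308 -1.215 0.441
vertex 1.34 -2.004 0.757
endloop
endfacet
facet normal -0.043 -0.527 0.849
outer loop
vertex 0.795 -1.437 1.082
vertex 1.34 -2.004 0.757
vertex 2.572 -0.685 1.639
endloop
endfacet
facet normal -0.695 -0.291 -0.657
outer loop
vertex 1.34 -2.004 0.757
vertex 1.308 -1.215 0.441
vertex 1.852 -1.781 0.117
endloop
endfacet
facet normal 0.624 -0.744 0.240
outer loop
vertex 1.34 -2.004 0.757
vertex 1.852 -1.781 0.117
vertex 2.572 -0.685 1.639
endloop
endfacet
facet normal -0.695 -0.291 -0.658
outer loop
vertex 1.852 -1.781 0.117
vertex 1.308 -1.215 0.441
vertex 1.821 -0.993 -0.199
endloop
endfacet
facet normal 0.926 -0.108 -0.360
outer loop
vertex 1.852 -1.781 0.117
vertex 1.821 -0.993 -0.199
vertex 2.572 -0.685 1.639
endloop
endfacet
facet normal -0.799 0.590 -0.117
outer loop
vertex -0.173 -4.497 1.474
vertex 0.929 -2.963 1.681
vertex -0.008 -4.477 0.448
endloop
endfacet
facet normal -0.580 -0.807 -0.109
outer loop
vertex 0.751 -5.037 0.559
vertex -0.173 -4.497 1.474
vertex -0.008 -4.477 0.448
endloop
endfacet
facet normal -0.799 0.590 -0.117
outer loop
vertex -0.008 -4.477 0.448
vertex 0.929 -2.963 1.681
vertex 1.094 -2.943 0.655
endloop
endfacet
facet normal 0.159 0.019 -0.987
outer loop
vertex 1.094 -2.943 0.655
vertex 0.751 -5.037 0.559
vertex -0.008 -4.477 0.448
endloop
endfacet
facet normal -0.159 -0.019 0.987
outer loop
vertex -0.173 -4.497 1.474
vertex 1.688 -3.523 1.792
vertex 0.929 -2.963 1.681
endloop
endfacet
facet normal -0.580 -0.807 -0.109
outer loop
vertex 0.586 -5.057 1.585
vertex -0.173 -4.497 1.474
vertex 0.751 -5.037 0.559
endloop
endfacet
facet normal -0.159 -0.019 0.987
outer loop
vertex 0.586 -5.057 1.585
vertex 1.688 -3.523 1.792
vertex -0.173 -4.497 1.474
endloop
endfacet
facet normal 0.580 0.807 0.109
outer loop
vertex 0.929 -2.963 1.681
vertex 1.688 -3.523 1.792
vertex 1.094 -2.943 0.655
endloop
endfacet
facet normal 0.159 0.019 -0.987
outer loop
vertex 1.853 -3.503 0.766
vertex 0.751 -5.037 0.559
vertex 1.094 -2.943 0.655
endloop
endfacet
facet normal 0.580 0.807 0.109
outer loop
vertex 1.094 -2.943 0.655
vertex 1.688 -3.523 1.792
vertex 1.853 -3.503 0.766
endloop
endfacet
facet normal 0.799 -0.590 0.117
outer loop
vertex 1.853 -3.503 0.766
vertex 0.586 -5.057 1.585
vertex 0.751 -5.037 0.559
endloop
endfacet
facet normal 0.799 -0.590 0.117
outer loop
vertex 1.688 -3.523 1.792
vertex 0.586 -5.057 1.585
vertex 1.853 -3.503 0.766
endloop
endfacet

endsolid


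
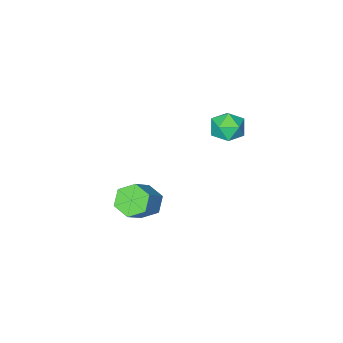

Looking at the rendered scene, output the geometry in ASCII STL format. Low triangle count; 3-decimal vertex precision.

solid 
facet normal -0.600 0.778 0.188
outer loop
vertex -3.702 0.143 3.558
vertex -4.046 -0.283 4.224
vertex -3.356 0.22 4.344
endloop
endfacet
facet normal 0.014 0.995 -0.104
outer loop
vertex -3.702 0.143 3.558
vertex -3.356 0.22 4.344
vertex -2.845 0.141 3.654
endloop
endfacet
facet normal 0.084 0.671 -0.737
outer loop
vertex -3.702 0.143 3.558
vertex -2.845 0.141 3.654
vertex -3.219 -0.412 3.108
endloop
endfacet
facet normal -0.486 0.254 -0.836
outer loop
vertex -3.702 0.143 3.558
vertex -3.219 -0.412 3.108
vertex -3.961 -0.674 3.46
endloop
endfacet
facet normal -0.910 0.320 -0.265
outer loop
vertex -3.702 0.143 3.558
vertex -3.961 -0.674 3.46
vertex -4.046 -0.283 4.224
endloop
endfacet
facet normal 0.547 0.775 0.316
outer loop
vertex -2.845 0.141 3.654
vertex -3.356 0.22 4.344
vertex -2.659 -0.286 4.38
endloop
endfacet
facet normal -0.446 0.424 0.788
outer loop
vertex -3.356 0.22 4.344
vertex -4.046 -0.283 4.224
vertex -3.401 -0.548 4.732
endloop
endfacet
facet normal -0.947 -0.316 0.057
outer loop
vertex -4.046 -0.283 4.224
vertex -3.961 -0.674 3.46
vertex -3.775 -1.101 4.186
endloop
endfacet
facet normal -0.262 -0.423 -0.867
outer loop
vertex -3.961 -0.674 3.46
vertex -3.219 -0.412 3.108
vertex -3.264 -1.18 3.496
endloop
endfacet
facet normal 0.661 0.252 -0.707
outer loop
vertex -3.219 -0.412 3.108
vertex -2.845 0.141 3.654
vertex -2.574 -0.677 3.616
endloop
endfacet
facet normal 0.486 -0.254 0.836
outer loop
vertex -2.918 -1.103 4.282
vertex -2.659 -0.286 4.38
vertex -3.401 -0.548 4.732
endloop
endfacet
facet normal -0.084 -0.671 0.737
outer loop
vertex -2.918 -1.103 4.282
vertex -3.401 -0.548 4.732
vertex -3.775 -1.101 4.186
endloop
endfacet
facet normal -0.014 -0.995 0.104
outer loop
vertex -2.918 -1.103 4.282
vertex -3.775 -1.101 4.186
vertex -3.264 -1.18 3.496
endloop
endfacet
facet normal 0.600 -0.778 -0.188
outer loop
vertex -2.918 -1.103 4.282
vertex -3.264 -1.18 3.496
vertex -2.574 -0.677 3.616
endloop
endfacet
facet normal 0.910 -0.320 0.265
outer loop
vertex -2.918 -1.103 4.282
vertex -2.574 -0.677 3.616
vertex -2.659 -0.286 4.38
endloop
endfacet
facet normal 0.262 0.423 0.867
outer loop
vertex -3.401 -0.548 4.732
vertex -2.659 -0.286 4.38
vertex -3.356 0.22 4.344
endloop
endfacet
facet normal -0.661 -0.252 0.707
outer loop
vertex -3.775 -1.101 4.186
vertex -3.401 -0.548 4.732
vertex -4.046 -0.283 4.224
endloop
endfacet
facet normal -0.547 -0.775 -0.316
outer loop
vertex -3.264 -1.18 3.496
vertex -3.775 -1.101 4.186
vertex -3.961 -0.674 3.46
endloop
endfacet
facet normal 0.446 -0.424 -0.788
outer loop
vertex -2.574 -0.677 3.616
vertex -3.264 -1.18 3.496
vertex -3.219 -0.412 3.108
endloop
endfacet
facet normal 0.947 0.316 -0.057
outer loop
vertex -2.659 -0.286 4.38
vertex -2.574 -0.677 3.616
vertex -2.845 0.141 3.654
endloop
endfacet
facet normal -0.685 -0.296 -0.665
outer loop
vertex -0.446 -2.85 -2.492
vertex -0.925 -3.186 -1.849
vertex -1.044 -2.36 -2.094
endloop
endfacet
facet normal 0.239 0.771 -0.590
outer loop
vertex -0.446 -2.85 -2.492
vertex -1.044 -2.36 -2.094
vertex 0.644 -2.379 -1.435
endloop
endfacet
facet normal 0.239 0.770 -0.591
outer loop
vertex 0.644 -2.379 -1.435
vertex -1.044 -2.36 -2.094
vertex 0.046 -1.888 -1.037
endloop
endfacet
facet normal 0.686 0.297 0.664
outer loop
vertex 0.644 -2.379 -1.435
vertex 0.046 -1.888 -1.037
vertex 0.165 -2.714 -0.791
endloop
endfacet
facet normal -0.686 -0.296 -0.665
outer loop
vertex -1.044 -2.36 -2.094
vertex -0.925 -3.186 -1.849
vertex -1.523 -2.695 -1.451
endloop
endfacet
facet normal -0.476 0.874 0.101
outer loop
vertex -1.044 -2.36 -2.094
vertex -1.523 -2.695 -1.451
vertex 0.046 -1.888 -1.037
endloop
endfacet
facet normal -0.476 0.874 0.102
outer loop
vertex 0.046 -1.888 -1.037
vertex -1.523 -2.695 -1.451
vertex -0.433 -2.224 -0.393
endloop
endfacet
facet normal 0.686 0.297 0.665
outer loop
vertex 0.046 -1.888 -1.037
vertex -0.433 -2.224 -0.393
vertex 0.165 -2.714 -0.791
endloop
endfacet
facet normal -0.686 -0.297 -0.664
outer loop
vertex -1.523 -2.695 -1.451
vertex -0.925 -3.186 -1.849
vertex -1.404 -3.521 -1.205
endloop
endfacet
facet normal -0.715 0.103 0.691
outer loop
vertex -1.523 -2.695 -1.451
vertex -1.404 -3.521 -1.205
vertex -0.433 -2.224 -0.393
endloop
endfacet
facet normal -0.715 0.102 0.692
outer loop
vertex -0.433 -2.224 -0.393
vertex -1.404 -3.521 -1.205
vertex -0.314 -3.05 -0.148
endloop
endfacet
facet normal 0.685 0.296 0.665
outer loop
vertex -0.433 -2.224 -0.393
vertex -0.314 -3.05 -0.148
vertex 0.165 -2.714 -0.791
endloop
endfacet
facet normal -0.686 -0.297 -0.664
outer loop
vertex -1.404 -3.521 -1.205
vertex -0.925 -3.186 -1.849
vertex -0.806 -4.012 -1.603
endloop
endfacet
facet normal -0.240 -0.771 0.591
outer loop
vertex -1.404 -3.521 -1.205
vertex -0.806 -4.012 -1.603
vertex -0.314 -3.05 -0.148
endloop
endfacet
facet normal -0.239 -0.771 0.590
outer loop
vertex -0.314 -3.05 -0.148
vertex -0.806 -4.012 -1.603
vertex 0.284 -3.54 -0.546
endloop
endfacet
facet normal 0.685 0.296 0.665
outer loop
vertex -0.314 -3.05 -0.148
vertex 0.284 -3.54 -0.546
vertex 0.165 -2.714 -0.791
endloop
endfacet
facet normal -0.686 -0.297 -0.665
outer loop
vertex -0.806 -4.012 -1.603
vertex -0.925 -3.186 -1.849
vertex -0.327 -3.676 -2.247
endloop
endfacet
facet normal 0.476 -0.873 -0.101
outer loop
vertex -0.806 -4.012 -1.603
vertex -0.327 -3.676 -2.247
vertex 0.284 -3.54 -0.546
endloop
endfacet
facet normal 0.476 -0.874 -0.101
outer loop
vertex 0.284 -3.54 -0.546
vertex -0.327 -3.676 -2.247
vertex 0.763 -3.205 -1.189
endloop
endfacet
facet normal 0.686 0.296 0.665
outer loop
vertex 0.284 -3.54 -0.546
vertex 0.763 -3.205 -1.189
vertex 0.165 -2.714 -0.791
endloop
endfacet
facet normal -0.685 -0.296 -0.665
outer loop
vertex -0.327 -3.676 -2.247
vertex -0.925 -3.186 -1.849
vertex -0.446 -2.85 -2.492
endloop
endfacet
facet normal 0.715 -0.102 -0.691
outer loop
vertex -0.327 -3.676 -2.247
vertex -0.446 -2.85 -2.492
vertex 0.763 -3.205 -1.189
endloop
endfacet
facet normal 0.715 -0.103 -0.691
outer loop
vertex 0.763 -3.205 -1.189
vertex -0.446 -2.85 -2.492
vertex 0.644 -2.379 -1.435
endloop
endfacet
facet normal 0.686 0.297 0.664
outer loop
vertex 0.763 -3.205 -1.189
vertex 0.644 -2.379 -1.435
vertex 0.165 -2.714 -0.791
endloop
endfacet

endsolid


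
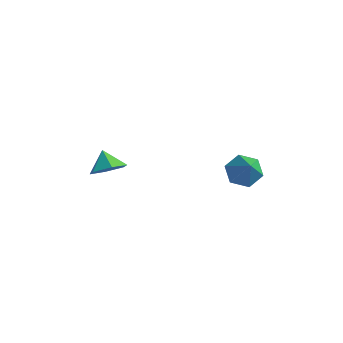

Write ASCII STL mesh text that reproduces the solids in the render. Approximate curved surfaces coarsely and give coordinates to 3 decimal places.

solid 
facet normal -0.506 0.431 -0.747
outer loop
vertex 4.211 -0.567 -1.502
vertex 3.425 -1.031 -1.238
vertex 3.617 -0.175 -0.874
endloop
endfacet
facet normal 0.752 0.544 0.372
outer loop
vertex 4.211 -0.567 -1.502
vertex 3.617 -0.175 -0.874
vertex 4.315 -1.789 0.078
endloop
endfacet
facet normal -0.506 0.431 -0.747
outer loop
vertex 3.617 -0.175 -0.874
vertex 3.425 -1.031 -1.238
vertex 2.831 -0.638 -0.609
endloop
endfacet
facet normal -0.007 0.506 0.863
outer loop
vertex 3.617 -0.175 -0.874
vertex 2.831 -0.638 -0.609
vertex 4.315 -1.789 0.078
endloop
endfacet
facet normal -0.506 0.431 -0.747
outer loop
vertex 2.831 -0.638 -0.609
vertex 3.425 -1.031 -1.238
vertex 2.639 -1.494 -0.973
endloop
endfacet
facet normal -0.546 -0.221 0.808
outer loop
vertex 2.831 -0.638 -0.609
vertex 2.639 -1.494 -0.973
vertex 4.315 -1.789 0.078
endloop
endfacet
facet normal -0.506 0.431 -0.747
outer loop
vertex 2.639 -1.494 -0.973
vertex 3.425 -1.031 -1.238
vertex 3.234 -1.887 -1.602
endloop
endfacet
facet normal -0.324 -0.909 0.262
outer loop
vertex 2.639 -1.494 -0.973
vertex 3.234 -1.887 -1.602
vertex 4.315 -1.789 0.078
endloop
endfacet
facet normal -0.505 0.431 -0.748
outer loop
vertex 3.234 -1.887 -1.602
vertex 3.425 -1.031 -1.238
vertex 4.019 -1.424 -1.866
endloop
endfacet
facet normal 0.436 -0.870 -0.230
outer loop
vertex 3.234 -1.887 -1.602
vertex 4.019 -1.424 -1.866
vertex 4.315 -1.789 0.078
endloop
endfacet
facet normal -0.505 0.431 -0.748
outer loop
vertex 4.019 -1.424 -1.866
vertex 3.425 -1.031 -1.238
vertex 4.211 -0.567 -1.502
endloop
endfacet
facet normal 0.974 -0.144 -0.175
outer loop
vertex 4.019 -1.424 -1.866
vertex 4.211 -0.567 -1.502
vertex 4.315 -1.789 0.078
endloop
endfacet
facet normal 0.615 -0.379 -0.691
outer loop
vertex -2.133 -2.847 -2.374
vertex -2.887 -3.353 -2.768
vertex -2.684 -2.439 -3.088
endloop
endfacet
facet normal 0.090 0.893 0.441
outer loop
vertex -2.133 -2.847 -2.374
vertex -2.684 -2.439 -3.088
vertex -3.613 -2.907 -1.952
endloop
endfacet
facet normal 0.616 -0.379 -0.691
outer loop
vertex -2.684 -2.439 -3.088
vertex -2.887 -3.353 -2.768
vertex -3.438 -2.946 -3.482
endloop
endfacet
facet normal -0.526 0.846 -0.082
outer loop
vertex -2.684 -2.439 -3.088
vertex -3.438 -2.946 -3.482
vertex -3.613 -2.907 -1.952
endloop
endfacet
facet normal 0.615 -0.379 -0.691
outer loop
vertex -3.438 -2.946 -3.482
vertex -2.887 -3.353 -2.768
vertex -3.641 -3.86 -3.161
endloop
endfacet
facet normal -0.977 0.176 -0.116
outer loop
vertex -3.438 -2.946 -3.482
vertex -3.641 -3.86 -3.161
vertex -3.613 -2.907 -1.952
endloop
endfacet
facet normal 0.615 -0.378 -0.692
outer loop
vertex -3.641 -3.86 -3.161
vertex -2.887 -3.353 -2.768
vertex -3.089 -4.268 -2.447
endloop
endfacet
facet normal -0.813 -0.448 0.372
outer loop
vertex -3.641 -3.86 -3.161
vertex -3.089 -4.268 -2.447
vertex -3.613 -2.907 -1.952
endloop
endfacet
facet normal 0.616 -0.378 -0.691
outer loop
vertex -3.089 -4.268 -2.447
vertex -2.887 -3.353 -2.768
vertex -2.336 -3.761 -2.053
endloop
endfacet
facet normal -0.198 -0.401 0.894
outer loop
vertex -3.089 -4.268 -2.447
vertex -2.336 -3.761 -2.053
vertex -3.613 -2.907 -1.952
endloop
endfacet
facet normal 0.616 -0.379 -0.691
outer loop
vertex -2.336 -3.761 -2.053
vertex -2.887 -3.353 -2.768
vertex -2.133 -2.847 -2.374
endloop
endfacet
facet normal 0.254 0.270 0.929
outer loop
vertex -2.336 -3.761 -2.053
vertex -2.133 -2.847 -2.374
vertex -3.613 -2.907 -1.952
endloop
endfacet

endsolid


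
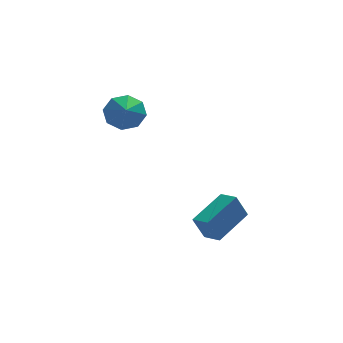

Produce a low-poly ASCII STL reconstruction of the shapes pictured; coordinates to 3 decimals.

solid 
facet normal -0.756 -0.558 -0.342
outer loop
vertex -0.579 -4.452 -0.036
vertex -1.053 -3.68 -0.248
vertex -0.053 -4.449 -1.203
endloop
endfacet
facet normal 0.510 -0.829 0.228
outer loop
vertex 1.473 -3.32 -0.512
vertex -0.579 -4.452 -0.036
vertex -0.053 -4.449 -1.203
endloop
endfacet
facet normal -0.756 -0.558 -0.342
outer loop
vertex -0.053 -4.449 -1.203
vertex -1.053 -3.68 -0.248
vertex -0.527 -3.677 -1.415
endloop
endfacet
facet normal 0.411 0.002 -0.912
outer loop
vertex -0.527 -3.677 -1.415
vertex 1.473 -3.32 -0.512
vertex -0.053 -4.449 -1.203
endloop
endfacet
facet normal -0.411 -0.002 0.912
outer loop
vertex -0.579 -4.452 -0.036
vertex 0.473 -2.551 0.443
vertex -1.053 -3.68 -0.248
endloop
endfacet
facet normal 0.510 -0.829 0.228
outer loop
vertex 0.947 -3.323 0.655
vertex -0.579 -4.452 -0.036
vertex 1.473 -3.32 -0.512
endloop
endfacet
facet normal -0.411 -0.002 0.912
outer loop
vertex 0.947 -3.323 0.655
vertex 0.473 -2.551 0.443
vertex -0.579 -4.452 -0.036
endloop
endfacet
facet normal -0.510 0.829 -0.228
outer loop
vertex -1.053 -3.68 -0.248
vertex 0.473 -2.551 0.443
vertex -0.527 -3.677 -1.415
endloop
endfacet
facet normal 0.411 0.002 -0.912
outer loop
vertex 0.999 -2.548 -0.724
vertex 1.473 -3.32 -0.512
vertex -0.527 -3.677 -1.415
endloop
endfacet
facet normal -0.510 0.829 -0.228
outer loop
vertex -0.527 -3.677 -1.415
vertex 0.473 -2.551 0.443
vertex 0.999 -2.548 -0.724
endloop
endfacet
facet normal 0.756 0.558 0.342
outer loop
vertex 0.999 -2.548 -0.724
vertex 0.947 -3.323 0.655
vertex 1.473 -3.32 -0.512
endloop
endfacet
facet normal 0.756 0.558 0.342
outer loop
vertex 0.473 -2.551 0.443
vertex 0.947 -3.323 0.655
vertex 0.999 -2.548 -0.724
endloop
endfacet
facet normal 0.120 0.823 -0.555
outer loop
vertex -2.241 1.787 2.621
vertex -2.726 2.317 3.302
vertex -1.779 2.075 3.148
endloop
endfacet
facet normal 0.591 -0.803 -0.079
outer loop
vertex -2.241 1.787 2.621
vertex -1.779 2.075 3.148
vertex -2.894 1.163 4.078
endloop
endfacet
facet normal 0.120 0.823 -0.555
outer loop
vertex -1.779 2.075 3.148
vertex -2.726 2.317 3.302
vertex -1.872 2.505 3.765
endloop
endfacet
facet normal 0.759 -0.474 0.445
outer loop
vertex -1.779 2.075 3.148
vertex -1.872 2.505 3.765
vertex -2.894 1.163 4.078
endloop
endfacet
facet normal 0.119 0.824 -0.554
outer loop
vertex -1.872 2.505 3.765
vertex -2.726 2.317 3.302
vertex -2.466 2.824 4.111
endloop
endfacet
facet normal 0.445 -0.132 0.886
outer loop
vertex -1.872 2.505 3.765
vertex -2.466 2.824 4.111
vertex -2.894 1.163 4.078
endloop
endfacet
facet normal 0.119 0.824 -0.555
outer loop
vertex -2.466 2.824 4.111
vertex -2.726 2.317 3.302
vertex -3.212 2.846 3.983
endloop
endfacet
facet normal -0.168 0.024 0.985
outer loop
vertex -2.466 2.824 4.111
vertex -3.212 2.846 3.983
vertex -2.894 1.163 4.078
endloop
endfacet
facet normal 0.119 0.824 -0.555
outer loop
vertex -3.212 2.846 3.983
vertex -2.726 2.317 3.302
vertex -3.674 2.558 3.456
endloop
endfacet
facet normal -0.721 -0.098 0.686
outer loop
vertex -3.212 2.846 3.983
vertex -3.674 2.558 3.456
vertex -2.894 1.163 4.078
endloop
endfacet
facet normal 0.119 0.824 -0.555
outer loop
vertex -3.674 2.558 3.456
vertex -2.726 2.317 3.302
vertex -3.581 2.129 2.839
endloop
endfacet
facet normal -0.890 -0.426 0.162
outer loop
vertex -3.674 2.558 3.456
vertex -3.581 2.129 2.839
vertex -2.894 1.163 4.078
endloop
endfacet
facet normal 0.120 0.823 -0.555
outer loop
vertex -3.581 2.129 2.839
vertex -2.726 2.317 3.302
vertex -2.987 1.809 2.493
endloop
endfacet
facet normal -0.576 -0.768 -0.279
outer loop
vertex -3.581 2.129 2.839
vertex -2.987 1.809 2.493
vertex -2.894 1.163 4.078
endloop
endfacet
facet normal 0.120 0.823 -0.555
outer loop
vertex -2.987 1.809 2.493
vertex -2.726 2.317 3.302
vertex -2.241 1.787 2.621
endloop
endfacet
facet normal 0.038 -0.925 -0.379
outer loop
vertex -2.987 1.809 2.493
vertex -2.241 1.787 2.621
vertex -2.894 1.163 4.078
endloop
endfacet

endsolid


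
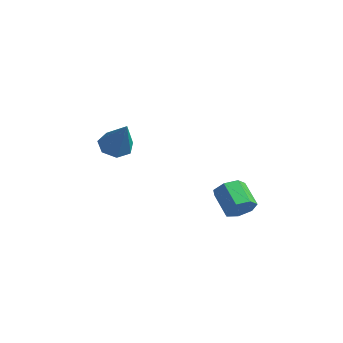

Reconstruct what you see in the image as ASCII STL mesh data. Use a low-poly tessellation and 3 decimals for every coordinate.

solid 
facet normal -0.605 0.093 -0.791
outer loop
vertex -3.07 -2.216 0.262
vertex -3.59 -2.564 0.619
vertex -3.455 -1.857 0.599
endloop
endfacet
facet normal 0.676 0.737 -0.012
outer loop
vertex -3.07 -2.216 0.262
vertex -3.455 -1.857 0.599
vertex -2.47 -2.736 2.081
endloop
endfacet
facet normal -0.605 0.093 -0.791
outer loop
vertex -3.455 -1.857 0.599
vertex -3.59 -2.564 0.619
vertex -3.941 -2.03 0.95
endloop
endfacet
facet normal 0.043 0.871 0.489
outer loop
vertex -3.455 -1.857 0.599
vertex -3.941 -2.03 0.95
vertex -2.47 -2.736 2.081
endloop
endfacet
facet normal -0.605 0.093 -0.791
outer loop
vertex -3.941 -2.03 0.95
vertex -3.59 -2.564 0.619
vertex -4.163 -2.605 1.052
endloop
endfacet
facet normal -0.472 0.327 0.818
outer loop
vertex -3.941 -2.03 0.95
vertex -4.163 -2.605 1.052
vertex -2.47 -2.736 2.081
endloop
endfacet
facet normal -0.604 0.094 -0.791
outer loop
vertex -4.163 -2.605 1.052
vertex -3.59 -2.564 0.619
vertex -3.953 -3.149 0.827
endloop
endfacet
facet normal -0.481 -0.487 0.729
outer loop
vertex -4.163 -2.605 1.052
vertex -3.953 -3.149 0.827
vertex -2.47 -2.736 2.081
endloop
endfacet
facet normal -0.604 0.094 -0.791
outer loop
vertex -3.953 -3.149 0.827
vertex -3.59 -2.564 0.619
vertex -3.469 -3.252 0.445
endloop
endfacet
facet normal 0.023 -0.957 0.288
outer loop
vertex -3.953 -3.149 0.827
vertex -3.469 -3.252 0.445
vertex -2.47 -2.736 2.081
endloop
endfacet
facet normal -0.604 0.094 -0.791
outer loop
vertex -3.469 -3.252 0.445
vertex -3.59 -2.564 0.619
vertex -3.076 -2.837 0.194
endloop
endfacet
facet normal 0.661 -0.730 -0.173
outer loop
vertex -3.469 -3.252 0.445
vertex -3.076 -2.837 0.194
vertex -2.47 -2.736 2.081
endloop
endfacet
facet normal -0.605 0.092 -0.791
outer loop
vertex -3.076 -2.837 0.194
vertex -3.59 -2.564 0.619
vertex -3.07 -2.216 0.262
endloop
endfacet
facet normal 0.951 0.024 -0.307
outer loop
vertex -3.076 -2.837 0.194
vertex -3.07 -2.216 0.262
vertex -2.47 -2.736 2.081
endloop
endfacet
facet normal 0.829 -0.125 -0.545
outer loop
vertex 2.023 -0.894 -0.742
vertex 1.777 -0.495 -1.207
vertex 2.146 -0.338 -0.682
endloop
endfacet
facet normal 0.516 -0.204 0.832
outer loop
vertex 2.023 -0.894 -0.742
vertex 2.146 -0.338 -0.682
vertex 1.028 -0.745 -0.088
endloop
endfacet
facet normal 0.516 -0.204 0.832
outer loop
vertex 1.028 -0.745 -0.088
vertex 2.146 -0.338 -0.682
vertex 1.151 -0.188 -0.028
endloop
endfacet
facet normal -0.830 0.125 0.544
outer loop
vertex 1.028 -0.745 -0.088
vertex 1.151 -0.188 -0.028
vertex 0.783 -0.345 -0.553
endloop
endfacet
facet normal 0.829 -0.125 -0.545
outer loop
vertex 2.146 -0.338 -0.682
vertex 1.777 -0.495 -1.207
vertex 1.992 0.1 -1.017
endloop
endfacet
facet normal 0.490 0.632 0.601
outer loop
vertex 2.146 -0.338 -0.682
vertex 1.992 0.1 -1.017
vertex 1.151 -0.188 -0.028
endloop
endfacet
facet normal 0.490 0.632 0.601
outer loop
vertex 1.151 -0.188 -0.028
vertex 1.992 0.1 -1.017
vertex 0.997 0.25 -0.363
endloop
endfacet
facet normal -0.830 0.125 0.544
outer loop
vertex 1.151 -0.188 -0.028
vertex 0.997 0.25 -0.363
vertex 0.783 -0.345 -0.553
endloop
endfacet
facet normal 0.829 -0.125 -0.545
outer loop
vertex 1.992 0.1 -1.017
vertex 1.777 -0.495 -1.207
vertex 1.676 0.09 -1.495
endloop
endfacet
facet normal 0.095 0.992 -0.083
outer loop
vertex 1.992 0.1 -1.017
vertex 1.676 0.09 -1.495
vertex 0.997 0.25 -0.363
endloop
endfacet
facet normal 0.095 0.992 -0.083
outer loop
vertex 0.997 0.25 -0.363
vertex 1.676 0.09 -1.495
vertex 0.681 0.24 -0.841
endloop
endfacet
facet normal -0.829 0.124 0.545
outer loop
vertex 0.997 0.25 -0.363
vertex 0.681 0.24 -0.841
vertex 0.783 -0.345 -0.553
endloop
endfacet
facet normal 0.829 -0.125 -0.544
outer loop
vertex 1.676 0.09 -1.495
vertex 1.777 -0.495 -1.207
vertex 1.437 -0.36 -1.756
endloop
endfacet
facet normal -0.371 0.605 -0.704
outer loop
vertex 1.676 0.09 -1.495
vertex 1.437 -0.36 -1.756
vertex 0.681 0.24 -0.841
endloop
endfacet
facet normal -0.371 0.605 -0.704
outer loop
vertex 0.681 0.24 -0.841
vertex 1.437 -0.36 -1.756
vertex 0.442 -0.21 -1.102
endloop
endfacet
facet normal -0.829 0.124 0.545
outer loop
vertex 0.681 0.24 -0.841
vertex 0.442 -0.21 -1.102
vertex 0.783 -0.345 -0.553
endloop
endfacet
facet normal 0.829 -0.125 -0.544
outer loop
vertex 1.437 -0.36 -1.756
vertex 1.777 -0.495 -1.207
vertex 1.454 -0.912 -1.603
endloop
endfacet
facet normal -0.558 -0.238 -0.795
outer loop
vertex 1.437 -0.36 -1.756
vertex 1.454 -0.912 -1.603
vertex 0.442 -0.21 -1.102
endloop
endfacet
facet normal -0.558 -0.238 -0.795
outer loop
vertex 0.442 -0.21 -1.102
vertex 1.454 -0.912 -1.603
vertex 0.459 -0.762 -0.949
endloop
endfacet
facet normal -0.829 0.126 0.546
outer loop
vertex 0.442 -0.21 -1.102
vertex 0.459 -0.762 -0.949
vertex 0.783 -0.345 -0.553
endloop
endfacet
facet normal 0.829 -0.124 -0.545
outer loop
vertex 1.454 -0.912 -1.603
vertex 1.777 -0.495 -1.207
vertex 1.715 -1.15 -1.152
endloop
endfacet
facet normal -0.325 -0.901 -0.288
outer loop
vertex 1.454 -0.912 -1.603
vertex 1.715 -1.15 -1.152
vertex 0.459 -0.762 -0.949
endloop
endfacet
facet normal -0.325 -0.901 -0.288
outer loop
vertex 0.459 -0.762 -0.949
vertex 1.715 -1.15 -1.152
vertex 0.72 -1.0 -0.498
endloop
endfacet
facet normal -0.829 0.126 0.546
outer loop
vertex 0.459 -0.762 -0.949
vertex 0.72 -1.0 -0.498
vertex 0.783 -0.345 -0.553
endloop
endfacet
facet normal 0.829 -0.124 -0.545
outer loop
vertex 1.715 -1.15 -1.152
vertex 1.777 -0.495 -1.207
vertex 2.023 -0.894 -0.742
endloop
endfacet
facet normal 0.154 -0.886 0.437
outer loop
vertex 1.715 -1.15 -1.152
vertex 2.023 -0.894 -0.742
vertex 0.72 -1.0 -0.498
endloop
endfacet
facet normal 0.154 -0.887 0.436
outer loop
vertex 0.72 -1.0 -0.498
vertex 2.023 -0.894 -0.742
vertex 1.028 -0.745 -0.088
endloop
endfacet
facet normal -0.829 0.125 0.545
outer loop
vertex 0.72 -1.0 -0.498
vertex 1.028 -0.745 -0.088
vertex 0.783 -0.345 -0.553
endloop
endfacet

endsolid


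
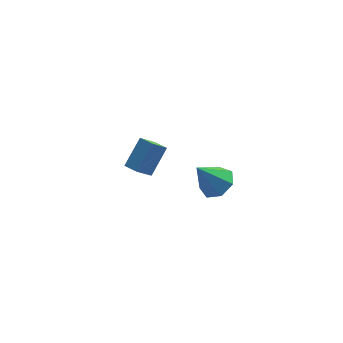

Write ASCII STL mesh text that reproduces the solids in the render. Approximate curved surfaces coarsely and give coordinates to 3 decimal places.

solid 
facet normal 0.549 0.068 -0.833
outer loop
vertex 4.746 -3.138 2.004
vertex 3.914 -3.393 1.435
vertex 4.236 -2.448 1.724
endloop
endfacet
facet normal 0.322 0.551 0.770
outer loop
vertex 4.746 -3.138 2.004
vertex 4.236 -2.448 1.724
vertex 2.826 -3.527 3.085
endloop
endfacet
facet normal 0.549 0.068 -0.833
outer loop
vertex 4.236 -2.448 1.724
vertex 3.914 -3.393 1.435
vertex 3.483 -2.47 1.226
endloop
endfacet
facet normal -0.287 0.873 0.395
outer loop
vertex 4.236 -2.448 1.724
vertex 3.483 -2.47 1.226
vertex 2.826 -3.527 3.085
endloop
endfacet
facet normal 0.549 0.068 -0.833
outer loop
vertex 3.483 -2.47 1.226
vertex 3.914 -3.393 1.435
vertex 3.055 -3.187 0.886
endloop
endfacet
facet normal -0.857 0.516 -0.009
outer loop
vertex 3.483 -2.47 1.226
vertex 3.055 -3.187 0.886
vertex 2.826 -3.527 3.085
endloop
endfacet
facet normal 0.549 0.067 -0.833
outer loop
vertex 3.055 -3.187 0.886
vertex 3.914 -3.393 1.435
vertex 3.273 -4.06 0.959
endloop
endfacet
facet normal -0.958 -0.251 -0.139
outer loop
vertex 3.055 -3.187 0.886
vertex 3.273 -4.06 0.959
vertex 2.826 -3.527 3.085
endloop
endfacet
facet normal 0.549 0.067 -0.833
outer loop
vertex 3.273 -4.06 0.959
vertex 3.914 -3.393 1.435
vertex 3.973 -4.431 1.391
endloop
endfacet
facet normal -0.515 -0.850 0.105
outer loop
vertex 3.273 -4.06 0.959
vertex 3.973 -4.431 1.391
vertex 2.826 -3.527 3.085
endloop
endfacet
facet normal 0.549 0.067 -0.833
outer loop
vertex 3.973 -4.431 1.391
vertex 3.914 -3.393 1.435
vertex 4.629 -4.02 1.856
endloop
endfacet
facet normal 0.139 -0.831 0.538
outer loop
vertex 3.973 -4.431 1.391
vertex 4.629 -4.02 1.856
vertex 2.826 -3.527 3.085
endloop
endfacet
facet normal 0.549 0.067 -0.833
outer loop
vertex 4.629 -4.02 1.856
vertex 3.914 -3.393 1.435
vertex 4.746 -3.138 2.004
endloop
endfacet
facet normal 0.512 -0.208 0.834
outer loop
vertex 4.629 -4.02 1.856
vertex 4.746 -3.138 2.004
vertex 2.826 -3.527 3.085
endloop
endfacet
facet normal -0.516 -0.526 -0.676
outer loop
vertex 0.509 2.221 -3.034
vertex -0.07 2.962 -3.168
vertex 1.387 2.717 -4.09
endloop
endfacet
facet normal 0.610 -0.780 0.141
outer loop
vertex 2.41 3.758 -2.752
vertex 0.509 2.221 -3.034
vertex 1.387 2.717 -4.09
endloop
endfacet
facet normal -0.516 -0.526 -0.676
outer loop
vertex 1.387 2.717 -4.09
vertex -0.07 2.962 -3.168
vertex 0.808 3.458 -4.224
endloop
endfacet
facet normal 0.601 0.339 -0.724
outer loop
vertex 0.808 3.458 -4.224
vertex 2.41 3.758 -2.752
vertex 1.387 2.717 -4.09
endloop
endfacet
facet normal -0.601 -0.339 0.724
outer loop
vertex 0.509 2.221 -3.034
vertex 0.953 4.003 -1.83
vertex -0.07 2.962 -3.168
endloop
endfacet
facet normal 0.610 -0.780 0.141
outer loop
vertex 1.532 3.262 -1.696
vertex 0.509 2.221 -3.034
vertex 2.41 3.758 -2.752
endloop
endfacet
facet normal -0.601 -0.339 0.724
outer loop
vertex 1.532 3.262 -1.696
vertex 0.953 4.003 -1.83
vertex 0.509 2.221 -3.034
endloop
endfacet
facet normal -0.610 0.780 -0.141
outer loop
vertex -0.07 2.962 -3.168
vertex 0.953 4.003 -1.83
vertex 0.808 3.458 -4.224
endloop
endfacet
facet normal 0.601 0.339 -0.724
outer loop
vertex 1.831 4.499 -2.886
vertex 2.41 3.758 -2.752
vertex 0.808 3.458 -4.224
endloop
endfacet
facet normal -0.610 0.780 -0.141
outer loop
vertex 0.808 3.458 -4.224
vertex 0.953 4.003 -1.83
vertex 1.831 4.499 -2.886
endloop
endfacet
facet normal 0.516 0.526 0.676
outer loop
vertex 1.831 4.499 -2.886
vertex 1.532 3.262 -1.696
vertex 2.41 3.758 -2.752
endloop
endfacet
facet normal 0.516 0.526 0.676
outer loop
vertex 0.953 4.003 -1.83
vertex 1.532 3.262 -1.696
vertex 1.831 4.499 -2.886
endloop
endfacet

endsolid


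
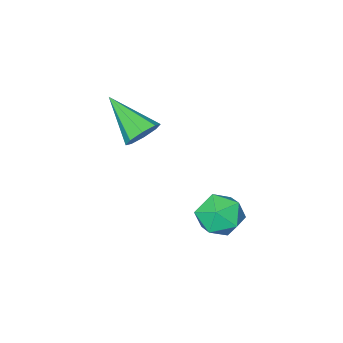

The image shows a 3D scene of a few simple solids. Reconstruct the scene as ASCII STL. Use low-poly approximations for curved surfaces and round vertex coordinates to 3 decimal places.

solid 
facet normal -0.129 0.822 -0.555
outer loop
vertex 4.173 -1.748 -0.392
vertex 3.836 -2.171 -0.94
vertex 3.589 -1.79 -0.319
endloop
endfacet
facet normal 0.100 0.270 0.957
outer loop
vertex 4.173 -1.748 -0.392
vertex 3.589 -1.79 -0.319
vertex 4.104 -3.889 0.22
endloop
endfacet
facet normal -0.128 0.822 -0.555
outer loop
vertex 3.589 -1.79 -0.319
vertex 3.836 -2.171 -0.94
vertex 3.151 -2.055 -0.61
endloop
endfacet
facet normal -0.580 0.066 0.812
outer loop
vertex 3.589 -1.79 -0.319
vertex 3.151 -2.055 -0.61
vertex 4.104 -3.889 0.22
endloop
endfacet
facet normal -0.128 0.822 -0.555
outer loop
vertex 3.151 -2.055 -0.61
vertex 3.836 -2.171 -0.94
vertex 3.114 -2.388 -1.094
endloop
endfacet
facet normal -0.896 -0.331 0.296
outer loop
vertex 3.151 -2.055 -0.61
vertex 3.114 -2.388 -1.094
vertex 4.104 -3.889 0.22
endloop
endfacet
facet normal -0.129 0.822 -0.555
outer loop
vertex 3.114 -2.388 -1.094
vertex 3.836 -2.171 -0.94
vertex 3.5 -2.594 -1.489
endloop
endfacet
facet normal -0.664 -0.690 -0.288
outer loop
vertex 3.114 -2.388 -1.094
vertex 3.5 -2.594 -1.489
vertex 4.104 -3.889 0.22
endloop
endfacet
facet normal -0.127 0.822 -0.555
outer loop
vertex 3.5 -2.594 -1.489
vertex 3.836 -2.171 -0.94
vertex 4.083 -2.553 -1.562
endloop
endfacet
facet normal -0.019 -0.800 -0.600
outer loop
vertex 3.5 -2.594 -1.489
vertex 4.083 -2.553 -1.562
vertex 4.104 -3.889 0.22
endloop
endfacet
facet normal -0.128 0.822 -0.555
outer loop
vertex 4.083 -2.553 -1.562
vertex 3.836 -2.171 -0.94
vertex 4.522 -2.288 -1.271
endloop
endfacet
facet normal 0.661 -0.596 -0.455
outer loop
vertex 4.083 -2.553 -1.562
vertex 4.522 -2.288 -1.271
vertex 4.104 -3.889 0.22
endloop
endfacet
facet normal -0.127 0.822 -0.555
outer loop
vertex 4.522 -2.288 -1.271
vertex 3.836 -2.171 -0.94
vertex 4.559 -1.955 -0.786
endloop
endfacet
facet normal 0.978 -0.198 0.061
outer loop
vertex 4.522 -2.288 -1.271
vertex 4.559 -1.955 -0.786
vertex 4.104 -3.889 0.22
endloop
endfacet
facet normal -0.127 0.821 -0.556
outer loop
vertex 4.559 -1.955 -0.786
vertex 3.836 -2.171 -0.94
vertex 4.173 -1.748 -0.392
endloop
endfacet
facet normal 0.746 0.161 0.646
outer loop
vertex 4.559 -1.955 -0.786
vertex 4.173 -1.748 -0.392
vertex 4.104 -3.889 0.22
endloop
endfacet
facet normal 0.016 0.181 0.983
outer loop
vertex 2.419 1.55 -2.985
vertex 2.918 0.685 -2.834
vertex 3.429 1.54 -3.0
endloop
endfacet
facet normal 0.017 0.791 0.612
outer loop
vertex 2.419 1.55 -2.985
vertex 3.429 1.54 -3.0
vertex 2.919 2.08 -3.684
endloop
endfacet
facet normal -0.567 0.799 0.200
outer loop
vertex 2.419 1.55 -2.985
vertex 2.919 2.08 -3.684
vertex 2.094 1.559 -3.941
endloop
endfacet
facet normal -0.928 0.194 0.317
outer loop
vertex 2.419 1.55 -2.985
vertex 2.094 1.559 -3.941
vertex 2.093 0.697 -3.416
endloop
endfacet
facet normal -0.568 -0.188 0.801
outer loop
vertex 2.419 1.55 -2.985
vertex 2.093 0.697 -3.416
vertex 2.918 0.685 -2.834
endloop
endfacet
facet normal 0.588 0.788 0.184
outer loop
vertex 2.919 2.08 -3.684
vertex 3.429 1.54 -3.0
vertex 3.727 1.543 -3.964
endloop
endfacet
facet normal 0.587 -0.198 0.785
outer loop
vertex 3.429 1.54 -3.0
vertex 2.918 0.685 -2.834
vertex 3.726 0.681 -3.439
endloop
endfacet
facet normal -0.358 -0.794 0.491
outer loop
vertex 2.918 0.685 -2.834
vertex 2.093 0.697 -3.416
vertex 2.901 0.16 -3.696
endloop
endfacet
facet normal -0.940 -0.176 -0.291
outer loop
vertex 2.093 0.697 -3.416
vertex 2.094 1.559 -3.941
vertex 2.391 0.7 -4.38
endloop
endfacet
facet normal -0.356 0.801 -0.481
outer loop
vertex 2.094 1.559 -3.941
vertex 2.919 2.08 -3.684
vertex 2.902 1.555 -4.546
endloop
endfacet
facet normal 0.928 -0.194 -0.317
outer loop
vertex 3.401 0.69 -4.395
vertex 3.727 1.543 -3.964
vertex 3.726 0.681 -3.439
endloop
endfacet
facet normal 0.567 -0.799 -0.200
outer loop
vertex 3.401 0.69 -4.395
vertex 3.726 0.681 -3.439
vertex 2.901 0.16 -3.696
endloop
endfacet
facet normal -0.017 -0.791 -0.612
outer loop
vertex 3.401 0.69 -4.395
vertex 2.901 0.16 -3.696
vertex 2.391 0.7 -4.38
endloop
endfacet
facet normal -0.016 -0.181 -0.983
outer loop
vertex 3.401 0.69 -4.395
vertex 2.391 0.7 -4.38
vertex 2.902 1.555 -4.546
endloop
endfacet
facet normal 0.568 0.188 -0.801
outer loop
vertex 3.401 0.69 -4.395
vertex 2.902 1.555 -4.546
vertex 3.727 1.543 -3.964
endloop
endfacet
facet normal 0.940 0.176 0.291
outer loop
vertex 3.726 0.681 -3.439
vertex 3.727 1.543 -3.964
vertex 3.429 1.54 -3.0
endloop
endfacet
facet normal 0.356 -0.801 0.481
outer loop
vertex 2.901 0.16 -3.696
vertex 3.726 0.681 -3.439
vertex 2.918 0.685 -2.834
endloop
endfacet
facet normal -0.588 -0.788 -0.184
outer loop
vertex 2.391 0.7 -4.38
vertex 2.901 0.16 -3.696
vertex 2.093 0.697 -3.416
endloop
endfacet
facet normal -0.587 0.198 -0.785
outer loop
vertex 2.902 1.555 -4.546
vertex 2.391 0.7 -4.38
vertex 2.094 1.559 -3.941
endloop
endfacet
facet normal 0.358 0.794 -0.491
outer loop
vertex 3.727 1.543 -3.964
vertex 2.902 1.555 -4.546
vertex 2.919 2.08 -3.684
endloop
endfacet

endsolid
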